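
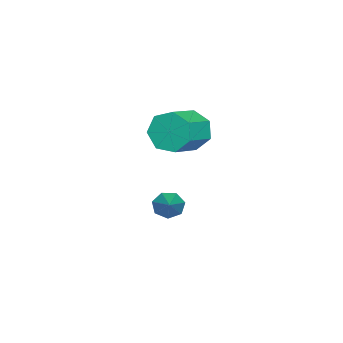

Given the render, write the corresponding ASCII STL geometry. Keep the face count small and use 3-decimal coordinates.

solid 
facet normal -0.816 -0.373 -0.442
outer loop
vertex -0.728 -3.364 -4.212
vertex -1.152 -2.9 -3.821
vertex -0.841 -2.794 -4.484
endloop
endfacet
facet normal 0.777 -0.139 -0.614
outer loop
vertex -0.728 -3.364 -4.212
vertex -0.841 -2.794 -4.484
vertex 0.512 -2.14 -2.919
endloop
endfacet
facet normal -0.816 -0.372 -0.442
outer loop
vertex -0.841 -2.794 -4.484
vertex -1.152 -2.9 -3.821
vertex -1.188 -2.303 -4.257
endloop
endfacet
facet normal 0.450 0.617 -0.646
outer loop
vertex -0.841 -2.794 -4.484
vertex -1.188 -2.303 -4.257
vertex 0.512 -2.14 -2.919
endloop
endfacet
facet normal -0.816 -0.373 -0.443
outer loop
vertex -1.188 -2.303 -4.257
vertex -1.152 -2.9 -3.821
vertex -1.508 -2.262 -3.702
endloop
endfacet
facet normal -0.026 0.996 -0.088
outer loop
vertex -1.188 -2.303 -4.257
vertex -1.508 -2.262 -3.702
vertex 0.512 -2.14 -2.919
endloop
endfacet
facet normal -0.816 -0.372 -0.443
outer loop
vertex -1.508 -2.262 -3.702
vertex -1.152 -2.9 -3.821
vertex -1.56 -2.701 -3.237
endloop
endfacet
facet normal -0.291 0.712 0.639
outer loop
vertex -1.508 -2.262 -3.702
vertex -1.56 -2.701 -3.237
vertex 0.512 -2.14 -2.919
endloop
endfacet
facet normal -0.816 -0.373 -0.443
outer loop
vertex -1.56 -2.701 -3.237
vertex -1.152 -2.9 -3.821
vertex -1.305 -3.29 -3.211
endloop
endfacet
facet normal -0.146 -0.020 0.989
outer loop
vertex -1.56 -2.701 -3.237
vertex -1.305 -3.29 -3.211
vertex 0.512 -2.14 -2.919
endloop
endfacet
facet normal -0.816 -0.372 -0.443
outer loop
vertex -1.305 -3.29 -3.211
vertex -1.152 -2.9 -3.821
vertex -0.935 -3.585 -3.645
endloop
endfacet
facet normal 0.300 -0.651 0.698
outer loop
vertex -1.305 -3.29 -3.211
vertex -0.935 -3.585 -3.645
vertex 0.512 -2.14 -2.919
endloop
endfacet
facet normal -0.816 -0.372 -0.443
outer loop
vertex -0.935 -3.585 -3.645
vertex -1.152 -2.9 -3.821
vertex -0.728 -3.364 -4.212
endloop
endfacet
facet normal 0.710 -0.704 -0.015
outer loop
vertex -0.935 -3.585 -3.645
vertex -0.728 -3.364 -4.212
vertex 0.512 -2.14 -2.919
endloop
endfacet
facet normal -0.945 0.174 -0.276
outer loop
vertex -0.359 -1.289 0.152
vertex -0.715 -1.716 1.101
vertex -0.456 -0.671 0.873
endloop
endfacet
facet normal 0.310 0.742 -0.594
outer loop
vertex -0.359 -1.289 0.152
vertex -0.456 -0.671 0.873
vertex 1.21 -1.578 0.609
endloop
endfacet
facet normal 0.310 0.742 -0.595
outer loop
vertex 1.21 -1.578 0.609
vertex -0.456 -0.671 0.873
vertex 1.114 -0.96 1.33
endloop
endfacet
facet normal 0.945 -0.174 0.275
outer loop
vertex 1.21 -1.578 0.609
vertex 1.114 -0.96 1.33
vertex 0.855 -2.004 1.559
endloop
endfacet
facet normal -0.945 0.174 -0.275
outer loop
vertex -0.456 -0.671 0.873
vertex -0.715 -1.716 1.101
vertex -0.747 -0.84 1.766
endloop
endfacet
facet normal 0.114 0.969 0.221
outer loop
vertex -0.456 -0.671 0.873
vertex -0.747 -0.84 1.766
vertex 1.114 -0.96 1.33
endloop
endfacet
facet normal 0.114 0.969 0.220
outer loop
vertex 1.114 -0.96 1.33
vertex -0.747 -0.84 1.766
vertex 0.822 -1.128 2.223
endloop
endfacet
facet normal 0.945 -0.174 0.276
outer loop
vertex 1.114 -0.96 1.33
vertex 0.822 -1.128 2.223
vertex 0.855 -2.004 1.559
endloop
endfacet
facet normal -0.945 0.174 -0.275
outer loop
vertex -0.747 -0.84 1.766
vertex -0.715 -1.716 1.101
vertex -1.014 -1.668 2.159
endloop
endfacet
facet normal -0.167 0.466 0.869
outer loop
vertex -0.747 -0.84 1.766
vertex -1.014 -1.668 2.159
vertex 0.822 -1.128 2.223
endloop
endfacet
facet normal -0.167 0.466 0.869
outer loop
vertex 0.822 -1.128 2.223
vertex -1.014 -1.668 2.159
vertex 0.555 -1.956 2.616
endloop
endfacet
facet normal 0.945 -0.174 0.276
outer loop
vertex 0.822 -1.128 2.223
vertex 0.555 -1.956 2.616
vertex 0.855 -2.004 1.559
endloop
endfacet
facet normal -0.945 0.175 -0.275
outer loop
vertex -1.014 -1.668 2.159
vertex -0.715 -1.716 1.101
vertex -1.056 -2.532 1.755
endloop
endfacet
facet normal -0.323 -0.388 0.863
outer loop
vertex -1.014 -1.668 2.159
vertex -1.056 -2.532 1.755
vertex 0.555 -1.956 2.616
endloop
endfacet
facet normal -0.323 -0.387 0.864
outer loop
vertex 0.555 -1.956 2.616
vertex -1.056 -2.532 1.755
vertex 0.514 -2.821 2.213
endloop
endfacet
facet normal 0.945 -0.173 0.276
outer loop
vertex 0.555 -1.956 2.616
vertex 0.514 -2.821 2.213
vertex 0.855 -2.004 1.559
endloop
endfacet
facet normal -0.945 0.174 -0.276
outer loop
vertex -1.056 -2.532 1.755
vertex -0.715 -1.716 1.101
vertex -0.84 -2.781 0.859
endloop
endfacet
facet normal -0.235 -0.950 0.207
outer loop
vertex -1.056 -2.532 1.755
vertex -0.84 -2.781 0.859
vertex 0.514 -2.821 2.213
endloop
endfacet
facet normal -0.235 -0.950 0.207
outer loop
vertex 0.514 -2.821 2.213
vertex -0.84 -2.781 0.859
vertex 0.729 -3.07 1.317
endloop
endfacet
facet normal 0.945 -0.174 0.275
outer loop
vertex 0.514 -2.821 2.213
vertex 0.729 -3.07 1.317
vertex 0.855 -2.004 1.559
endloop
endfacet
facet normal -0.946 0.174 -0.275
outer loop
vertex -0.84 -2.781 0.859
vertex -0.715 -1.716 1.101
vertex -0.531 -2.228 0.146
endloop
endfacet
facet normal 0.030 -0.796 -0.604
outer loop
vertex -0.84 -2.781 0.859
vertex -0.531 -2.228 0.146
vertex 0.729 -3.07 1.317
endloop
endfacet
facet normal 0.029 -0.796 -0.604
outer loop
vertex 0.729 -3.07 1.317
vertex -0.531 -2.228 0.146
vertex 1.039 -2.517 0.603
endloop
endfacet
facet normal 0.945 -0.174 0.275
outer loop
vertex 0.729 -3.07 1.317
vertex 1.039 -2.517 0.603
vertex 0.855 -2.004 1.559
endloop
endfacet
facet normal -0.945 0.175 -0.276
outer loop
vertex -0.531 -2.228 0.146
vertex -0.715 -1.716 1.101
vertex -0.359 -1.289 0.152
endloop
endfacet
facet normal 0.272 -0.044 -0.961
outer loop
vertex -0.531 -2.228 0.146
vertex -0.359 -1.289 0.152
vertex 1.039 -2.517 0.603
endloop
endfacet
facet normal 0.272 -0.043 -0.961
outer loop
vertex 1.039 -2.517 0.603
vertex -0.359 -1.289 0.152
vertex 1.21 -1.578 0.609
endloop
endfacet
facet normal 0.945 -0.174 0.275
outer loop
vertex 1.039 -2.517 0.603
vertex 1.21 -1.578 0.609
vertex 0.855 -2.004 1.559
endloop
endfacet

endsolid


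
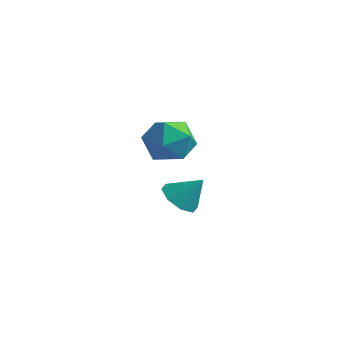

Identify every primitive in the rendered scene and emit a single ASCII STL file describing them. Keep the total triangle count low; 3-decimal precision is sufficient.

solid 
facet normal -0.542 -0.365 -0.758
outer loop
vertex 1.593 1.249 -2.551
vertex 0.901 1.905 -2.372
vertex 1.695 1.881 -2.928
endloop
endfacet
facet normal 0.990 -0.140 0.033
outer loop
vertex 1.593 1.249 -2.551
vertex 1.695 1.881 -2.928
vertex 1.719 2.455 -1.228
endloop
endfacet
facet normal -0.541 -0.365 -0.758
outer loop
vertex 1.695 1.881 -2.928
vertex 0.901 1.905 -2.372
vertex 1.332 2.526 -2.979
endloop
endfacet
facet normal 0.864 0.473 -0.172
outer loop
vertex 1.695 1.881 -2.928
vertex 1.332 2.526 -2.979
vertex 1.719 2.455 -1.228
endloop
endfacet
facet normal -0.541 -0.365 -0.758
outer loop
vertex 1.332 2.526 -2.979
vertex 0.901 1.905 -2.372
vertex 0.716 2.807 -2.675
endloop
endfacet
facet normal 0.394 0.918 -0.050
outer loop
vertex 1.332 2.526 -2.979
vertex 0.716 2.807 -2.675
vertex 1.719 2.455 -1.228
endloop
endfacet
facet normal -0.543 -0.365 -0.756
outer loop
vertex 0.716 2.807 -2.675
vertex 0.901 1.905 -2.372
vertex 0.209 2.56 -2.192
endloop
endfacet
facet normal -0.144 0.934 0.327
outer loop
vertex 0.716 2.807 -2.675
vertex 0.209 2.56 -2.192
vertex 1.719 2.455 -1.228
endloop
endfacet
facet normal -0.542 -0.365 -0.757
outer loop
vertex 0.209 2.56 -2.192
vertex 0.901 1.905 -2.372
vertex 0.107 1.929 -1.815
endloop
endfacet
facet normal -0.436 0.512 0.740
outer loop
vertex 0.209 2.56 -2.192
vertex 0.107 1.929 -1.815
vertex 1.719 2.455 -1.228
endloop
endfacet
facet normal -0.542 -0.364 -0.757
outer loop
vertex 0.107 1.929 -1.815
vertex 0.901 1.905 -2.372
vertex 0.47 1.283 -1.764
endloop
endfacet
facet normal -0.311 -0.100 0.945
outer loop
vertex 0.107 1.929 -1.815
vertex 0.47 1.283 -1.764
vertex 1.719 2.455 -1.228
endloop
endfacet
facet normal -0.541 -0.365 -0.757
outer loop
vertex 0.47 1.283 -1.764
vertex 0.901 1.905 -2.372
vertex 1.086 1.002 -2.069
endloop
endfacet
facet normal 0.159 -0.545 0.823
outer loop
vertex 0.47 1.283 -1.764
vertex 1.086 1.002 -2.069
vertex 1.719 2.455 -1.228
endloop
endfacet
facet normal -0.542 -0.365 -0.757
outer loop
vertex 1.086 1.002 -2.069
vertex 0.901 1.905 -2.372
vertex 1.593 1.249 -2.551
endloop
endfacet
facet normal 0.697 -0.562 0.446
outer loop
vertex 1.086 1.002 -2.069
vertex 1.593 1.249 -2.551
vertex 1.719 2.455 -1.228
endloop
endfacet
facet normal -0.529 0.716 0.456
outer loop
vertex 2.654 -0.154 2.405
vertex 2.326 -0.93 3.242
vertex 3.316 -0.288 3.382
endloop
endfacet
facet normal 0.032 0.993 0.114
outer loop
vertex 2.654 -0.154 2.405
vertex 3.316 -0.288 3.382
vertex 3.839 -0.183 2.321
endloop
endfacet
facet normal -0.021 0.818 -0.575
outer loop
vertex 2.654 -0.154 2.405
vertex 3.839 -0.183 2.321
vertex 3.172 -0.76 1.524
endloop
endfacet
facet normal -0.615 0.432 -0.659
outer loop
vertex 2.654 -0.154 2.405
vertex 3.172 -0.76 1.524
vertex 2.237 -1.222 2.094
endloop
endfacet
facet normal -0.929 0.369 -0.022
outer loop
vertex 2.654 -0.154 2.405
vertex 2.237 -1.222 2.094
vertex 2.326 -0.93 3.242
endloop
endfacet
facet normal 0.623 0.687 0.375
outer loop
vertex 3.839 -0.183 2.321
vertex 3.316 -0.288 3.382
vertex 4.243 -0.978 3.106
endloop
endfacet
facet normal -0.286 0.239 0.928
outer loop
vertex 3.316 -0.288 3.382
vertex 2.326 -0.93 3.242
vertex 3.308 -1.44 3.676
endloop
endfacet
facet normal -0.934 -0.322 0.154
outer loop
vertex 2.326 -0.93 3.242
vertex 2.237 -1.222 2.094
vertex 2.641 -2.017 2.879
endloop
endfacet
facet normal -0.426 -0.221 -0.877
outer loop
vertex 2.237 -1.222 2.094
vertex 3.172 -0.76 1.524
vertex 3.164 -1.912 1.818
endloop
endfacet
facet normal 0.537 0.403 -0.741
outer loop
vertex 3.172 -0.76 1.524
vertex 3.839 -0.183 2.321
vertex 4.154 -1.27 1.958
endloop
endfacet
facet normal 0.615 -0.432 0.659
outer loop
vertex 3.826 -2.046 2.795
vertex 4.243 -0.978 3.106
vertex 3.308 -1.44 3.676
endloop
endfacet
facet normal 0.021 -0.818 0.575
outer loop
vertex 3.826 -2.046 2.795
vertex 3.308 -1.44 3.676
vertex 2.641 -2.017 2.879
endloop
endfacet
facet normal -0.032 -0.993 -0.114
outer loop
vertex 3.826 -2.046 2.795
vertex 2.641 -2.017 2.879
vertex 3.164 -1.912 1.818
endloop
endfacet
facet normal 0.529 -0.716 -0.456
outer loop
vertex 3.826 -2.046 2.795
vertex 3.164 -1.912 1.818
vertex 4.154 -1.27 1.958
endloop
endfacet
facet normal 0.929 -0.369 0.022
outer loop
vertex 3.826 -2.046 2.795
vertex 4.154 -1.27 1.958
vertex 4.243 -0.978 3.106
endloop
endfacet
facet normal 0.426 0.221 0.877
outer loop
vertex 3.308 -1.44 3.676
vertex 4.243 -0.978 3.106
vertex 3.316 -0.288 3.382
endloop
endfacet
facet normal -0.537 -0.403 0.741
outer loop
vertex 2.641 -2.017 2.879
vertex 3.308 -1.44 3.676
vertex 2.326 -0.93 3.242
endloop
endfacet
facet normal -0.623 -0.687 -0.375
outer loop
vertex 3.164 -1.912 1.818
vertex 2.641 -2.017 2.879
vertex 2.237 -1.222 2.094
endloop
endfacet
facet normal 0.286 -0.239 -0.928
outer loop
vertex 4.154 -1.27 1.958
vertex 3.164 -1.912 1.818
vertex 3.172 -0.76 1.524
endloop
endfacet
facet normal 0.934 0.322 -0.154
outer loop
vertex 4.243 -0.978 3.106
vertex 4.154 -1.27 1.958
vertex 3.839 -0.183 2.321
endloop
endfacet

endsolid


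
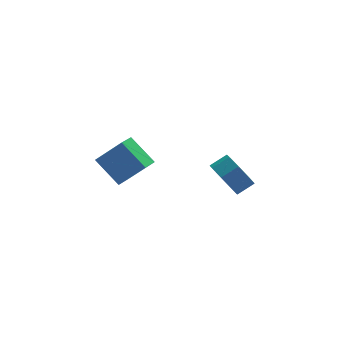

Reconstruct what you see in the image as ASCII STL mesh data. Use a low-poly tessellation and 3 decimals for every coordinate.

solid 
facet normal -0.667 0.200 -0.717
outer loop
vertex -4.134 0.656 0.411
vertex -3.559 1.48 0.106
vertex -3.275 -0.341 -0.666
endloop
endfacet
facet normal -0.547 -0.785 0.290
outer loop
vertex -2.141 -0.68 0.554
vertex -4.134 0.656 0.411
vertex -3.275 -0.341 -0.666
endloop
endfacet
facet normal -0.668 0.200 -0.717
outer loop
vertex -3.275 -0.341 -0.666
vertex -3.559 1.48 0.106
vertex -2.701 0.484 -0.971
endloop
endfacet
facet normal 0.506 -0.586 -0.633
outer loop
vertex -2.701 0.484 -0.971
vertex -2.141 -0.68 0.554
vertex -3.275 -0.341 -0.666
endloop
endfacet
facet normal -0.505 0.587 0.633
outer loop
vertex -4.134 0.656 0.411
vertex -2.425 1.141 1.326
vertex -3.559 1.48 0.106
endloop
endfacet
facet normal -0.547 -0.785 0.290
outer loop
vertex -2.999 0.316 1.631
vertex -4.134 0.656 0.411
vertex -2.141 -0.68 0.554
endloop
endfacet
facet normal -0.505 0.586 0.633
outer loop
vertex -2.999 0.316 1.631
vertex -2.425 1.141 1.326
vertex -4.134 0.656 0.411
endloop
endfacet
facet normal 0.547 0.785 -0.290
outer loop
vertex -3.559 1.48 0.106
vertex -2.425 1.141 1.326
vertex -2.701 0.484 -0.971
endloop
endfacet
facet normal 0.505 -0.587 -0.633
outer loop
vertex -1.566 0.144 0.249
vertex -2.141 -0.68 0.554
vertex -2.701 0.484 -0.971
endloop
endfacet
facet normal 0.547 0.785 -0.290
outer loop
vertex -2.701 0.484 -0.971
vertex -2.425 1.141 1.326
vertex -1.566 0.144 0.249
endloop
endfacet
facet normal 0.668 -0.200 0.717
outer loop
vertex -1.566 0.144 0.249
vertex -2.999 0.316 1.631
vertex -2.141 -0.68 0.554
endloop
endfacet
facet normal 0.668 -0.199 0.717
outer loop
vertex -2.425 1.141 1.326
vertex -2.999 0.316 1.631
vertex -1.566 0.144 0.249
endloop
endfacet
facet normal -0.848 -0.184 -0.497
outer loop
vertex 2.573 2.046 -3.845
vertex 2.042 2.077 -2.951
vertex 2.312 2.777 -3.671
endloop
endfacet
facet normal 0.417 0.349 -0.840
outer loop
vertex 2.573 2.046 -3.845
vertex 2.312 2.777 -3.671
vertex 3.429 2.232 -3.343
endloop
endfacet
facet normal 0.417 0.349 -0.840
outer loop
vertex 3.429 2.232 -3.343
vertex 2.312 2.777 -3.671
vertex 3.168 2.963 -3.169
endloop
endfacet
facet normal 0.848 0.184 0.497
outer loop
vertex 3.429 2.232 -3.343
vertex 3.168 2.963 -3.169
vertex 2.898 2.263 -2.449
endloop
endfacet
facet normal -0.848 -0.184 -0.497
outer loop
vertex 2.312 2.777 -3.671
vertex 2.042 2.077 -2.951
vertex 1.893 3.099 -3.075
endloop
endfacet
facet normal 0.063 0.896 -0.440
outer loop
vertex 2.312 2.777 -3.671
vertex 1.893 3.099 -3.075
vertex 3.168 2.963 -3.169
endloop
endfacet
facet normal 0.063 0.896 -0.440
outer loop
vertex 3.168 2.963 -3.169
vertex 1.893 3.099 -3.075
vertex 2.749 3.285 -2.573
endloop
endfacet
facet normal 0.848 0.184 0.497
outer loop
vertex 3.168 2.963 -3.169
vertex 2.749 3.285 -2.573
vertex 2.898 2.263 -2.449
endloop
endfacet
facet normal -0.848 -0.184 -0.498
outer loop
vertex 1.893 3.099 -3.075
vertex 2.042 2.077 -2.951
vertex 1.561 2.822 -2.407
endloop
endfacet
facet normal -0.328 0.919 0.218
outer loop
vertex 1.893 3.099 -3.075
vertex 1.561 2.822 -2.407
vertex 2.749 3.285 -2.573
endloop
endfacet
facet normal -0.328 0.919 0.218
outer loop
vertex 2.749 3.285 -2.573
vertex 1.561 2.822 -2.407
vertex 2.417 3.008 -1.905
endloop
endfacet
facet normal 0.848 0.184 0.498
outer loop
vertex 2.749 3.285 -2.573
vertex 2.417 3.008 -1.905
vertex 2.898 2.263 -2.449
endloop
endfacet
facet normal -0.848 -0.184 -0.497
outer loop
vertex 1.561 2.822 -2.407
vertex 2.042 2.077 -2.951
vertex 1.511 2.108 -2.057
endloop
endfacet
facet normal -0.527 0.404 0.748
outer loop
vertex 1.561 2.822 -2.407
vertex 1.511 2.108 -2.057
vertex 2.417 3.008 -1.905
endloop
endfacet
facet normal -0.527 0.404 0.748
outer loop
vertex 2.417 3.008 -1.905
vertex 1.511 2.108 -2.057
vertex 2.367 2.294 -1.555
endloop
endfacet
facet normal 0.848 0.184 0.497
outer loop
vertex 2.417 3.008 -1.905
vertex 2.367 2.294 -1.555
vertex 2.898 2.263 -2.449
endloop
endfacet
facet normal -0.848 -0.184 -0.497
outer loop
vertex 1.511 2.108 -2.057
vertex 2.042 2.077 -2.951
vertex 1.772 1.377 -2.231
endloop
endfacet
facet normal -0.417 -0.349 0.840
outer loop
vertex 1.511 2.108 -2.057
vertex 1.772 1.377 -2.231
vertex 2.367 2.294 -1.555
endloop
endfacet
facet normal -0.417 -0.349 0.840
outer loop
vertex 2.367 2.294 -1.555
vertex 1.772 1.377 -2.231
vertex 2.628 1.563 -1.729
endloop
endfacet
facet normal 0.848 0.184 0.497
outer loop
vertex 2.367 2.294 -1.555
vertex 2.628 1.563 -1.729
vertex 2.898 2.263 -2.449
endloop
endfacet
facet normal -0.848 -0.184 -0.497
outer loop
vertex 1.772 1.377 -2.231
vertex 2.042 2.077 -2.951
vertex 2.191 1.055 -2.827
endloop
endfacet
facet normal -0.063 -0.896 0.440
outer loop
vertex 1.772 1.377 -2.231
vertex 2.191 1.055 -2.827
vertex 2.628 1.563 -1.729
endloop
endfacet
facet normal -0.063 -0.896 0.440
outer loop
vertex 2.628 1.563 -1.729
vertex 2.191 1.055 -2.827
vertex 3.047 1.241 -2.325
endloop
endfacet
facet normal 0.848 0.184 0.497
outer loop
vertex 2.628 1.563 -1.729
vertex 3.047 1.241 -2.325
vertex 2.898 2.263 -2.449
endloop
endfacet
facet normal -0.848 -0.184 -0.498
outer loop
vertex 2.191 1.055 -2.827
vertex 2.042 2.077 -2.951
vertex 2.523 1.332 -3.495
endloop
endfacet
facet normal 0.328 -0.919 -0.218
outer loop
vertex 2.191 1.055 -2.827
vertex 2.523 1.332 -3.495
vertex 3.047 1.241 -2.325
endloop
endfacet
facet normal 0.328 -0.919 -0.218
outer loop
vertex 3.047 1.241 -2.325
vertex 2.523 1.332 -3.495
vertex 3.379 1.518 -2.993
endloop
endfacet
facet normal 0.848 0.184 0.498
outer loop
vertex 3.047 1.241 -2.325
vertex 3.379 1.518 -2.993
vertex 2.898 2.263 -2.449
endloop
endfacet
facet normal -0.848 -0.184 -0.497
outer loop
vertex 2.523 1.332 -3.495
vertex 2.042 2.077 -2.951
vertex 2.573 2.046 -3.845
endloop
endfacet
facet normal 0.527 -0.404 -0.748
outer loop
vertex 2.523 1.332 -3.495
vertex 2.573 2.046 -3.845
vertex 3.379 1.518 -2.993
endloop
endfacet
facet normal 0.527 -0.404 -0.748
outer loop
vertex 3.379 1.518 -2.993
vertex 2.573 2.046 -3.845
vertex 3.429 2.232 -3.343
endloop
endfacet
facet normal 0.848 0.184 0.497
outer loop
vertex 3.379 1.518 -2.993
vertex 3.429 2.232 -3.343
vertex 2.898 2.263 -2.449
endloop
endfacet

endsolid


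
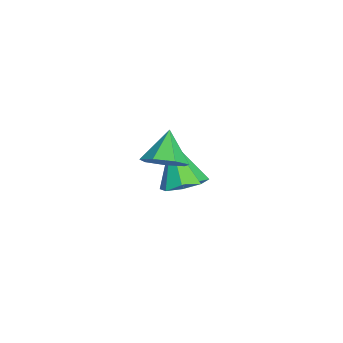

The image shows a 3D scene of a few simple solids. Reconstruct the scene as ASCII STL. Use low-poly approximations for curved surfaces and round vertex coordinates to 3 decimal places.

solid 
facet normal 0.463 0.277 -0.842
outer loop
vertex 1.164 -1.071 -3.52
vertex 0.724 -1.608 -3.938
vertex 0.634 -0.83 -3.732
endloop
endfacet
facet normal 0.033 0.700 0.714
outer loop
vertex 1.164 -1.071 -3.52
vertex 0.634 -0.83 -3.732
vertex -0.084 -2.092 -2.462
endloop
endfacet
facet normal 0.461 0.277 -0.843
outer loop
vertex 0.634 -0.83 -3.732
vertex 0.724 -1.608 -3.938
vertex 0.156 -1.045 -4.064
endloop
endfacet
facet normal -0.586 0.716 0.380
outer loop
vertex 0.634 -0.83 -3.732
vertex 0.156 -1.045 -4.064
vertex -0.084 -2.092 -2.462
endloop
endfacet
facet normal 0.461 0.277 -0.843
outer loop
vertex 0.156 -1.045 -4.064
vertex 0.724 -1.608 -3.938
vertex 0.011 -1.589 -4.322
endloop
endfacet
facet normal -0.968 0.250 0.018
outer loop
vertex 0.156 -1.045 -4.064
vertex 0.011 -1.589 -4.322
vertex -0.084 -2.092 -2.462
endloop
endfacet
facet normal 0.461 0.277 -0.843
outer loop
vertex 0.011 -1.589 -4.322
vertex 0.724 -1.608 -3.938
vertex 0.284 -2.145 -4.355
endloop
endfacet
facet normal -0.890 -0.427 -0.161
outer loop
vertex 0.011 -1.589 -4.322
vertex 0.284 -2.145 -4.355
vertex -0.084 -2.092 -2.462
endloop
endfacet
facet normal 0.463 0.275 -0.843
outer loop
vertex 0.284 -2.145 -4.355
vertex 0.724 -1.608 -3.938
vertex 0.814 -2.387 -4.143
endloop
endfacet
facet normal -0.398 -0.916 -0.052
outer loop
vertex 0.284 -2.145 -4.355
vertex 0.814 -2.387 -4.143
vertex -0.084 -2.092 -2.462
endloop
endfacet
facet normal 0.462 0.275 -0.843
outer loop
vertex 0.814 -2.387 -4.143
vertex 0.724 -1.608 -3.938
vertex 1.292 -2.172 -3.811
endloop
endfacet
facet normal 0.223 -0.933 0.283
outer loop
vertex 0.814 -2.387 -4.143
vertex 1.292 -2.172 -3.811
vertex -0.084 -2.092 -2.462
endloop
endfacet
facet normal 0.462 0.276 -0.843
outer loop
vertex 1.292 -2.172 -3.811
vertex 0.724 -1.608 -3.938
vertex 1.437 -1.627 -3.553
endloop
endfacet
facet normal 0.605 -0.466 0.645
outer loop
vertex 1.292 -2.172 -3.811
vertex 1.437 -1.627 -3.553
vertex -0.084 -2.092 -2.462
endloop
endfacet
facet normal 0.462 0.277 -0.842
outer loop
vertex 1.437 -1.627 -3.553
vertex 0.724 -1.608 -3.938
vertex 1.164 -1.071 -3.52
endloop
endfacet
facet normal 0.527 0.210 0.824
outer loop
vertex 1.437 -1.627 -3.553
vertex 1.164 -1.071 -3.52
vertex -0.084 -2.092 -2.462
endloop
endfacet
facet normal 0.734 -0.088 -0.674
outer loop
vertex 4.464 -2.352 0.484
vertex 4.023 -2.042 -0.037
vertex 4.497 -1.704 0.435
endloop
endfacet
facet normal 0.223 0.062 0.973
outer loop
vertex 4.464 -2.352 0.484
vertex 4.497 -1.704 0.435
vertex 3.157 -1.938 0.757
endloop
endfacet
facet normal 0.734 -0.089 -0.673
outer loop
vertex 4.497 -1.704 0.435
vertex 4.023 -2.042 -0.037
vertex 4.173 -1.31 0.03
endloop
endfacet
facet normal 0.036 0.731 0.682
outer loop
vertex 4.497 -1.704 0.435
vertex 4.173 -1.31 0.03
vertex 3.157 -1.938 0.757
endloop
endfacet
facet normal 0.734 -0.089 -0.674
outer loop
vertex 4.173 -1.31 0.03
vertex 4.023 -2.042 -0.037
vertex 3.736 -1.468 -0.425
endloop
endfacet
facet normal -0.453 0.882 0.129
outer loop
vertex 4.173 -1.31 0.03
vertex 3.736 -1.468 -0.425
vertex 3.157 -1.938 0.757
endloop
endfacet
facet normal 0.734 -0.088 -0.673
outer loop
vertex 3.736 -1.468 -0.425
vertex 4.023 -2.042 -0.037
vertex 3.515 -2.058 -0.589
endloop
endfacet
facet normal -0.875 0.402 -0.269
outer loop
vertex 3.736 -1.468 -0.425
vertex 3.515 -2.058 -0.589
vertex 3.157 -1.938 0.757
endloop
endfacet
facet normal 0.734 -0.088 -0.673
outer loop
vertex 3.515 -2.058 -0.589
vertex 4.023 -2.042 -0.037
vertex 3.677 -2.636 -0.337
endloop
endfacet
facet normal -0.913 -0.348 -0.212
outer loop
vertex 3.515 -2.058 -0.589
vertex 3.677 -2.636 -0.337
vertex 3.157 -1.938 0.757
endloop
endfacet
facet normal 0.735 -0.088 -0.673
outer loop
vertex 3.677 -2.636 -0.337
vertex 4.023 -2.042 -0.037
vertex 4.099 -2.767 0.141
endloop
endfacet
facet normal -0.539 -0.803 0.256
outer loop
vertex 3.677 -2.636 -0.337
vertex 4.099 -2.767 0.141
vertex 3.157 -1.938 0.757
endloop
endfacet
facet normal 0.734 -0.088 -0.674
outer loop
vertex 4.099 -2.767 0.141
vertex 4.023 -2.042 -0.037
vertex 4.464 -2.352 0.484
endloop
endfacet
facet normal -0.032 -0.620 0.784
outer loop
vertex 4.099 -2.767 0.141
vertex 4.464 -2.352 0.484
vertex 3.157 -1.938 0.757
endloop
endfacet

endsolid


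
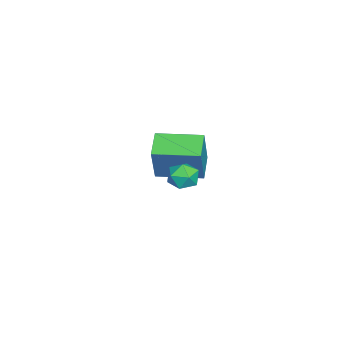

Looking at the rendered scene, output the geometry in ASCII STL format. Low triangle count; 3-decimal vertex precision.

solid 
facet normal -0.986 0.068 -0.154
outer loop
vertex 3.262 -1.608 -1.554
vertex 3.212 -2.353 -1.565
vertex 3.137 -1.983 -0.921
endloop
endfacet
facet normal -0.747 0.626 0.223
outer loop
vertex 3.262 -1.608 -1.554
vertex 3.137 -1.983 -0.921
vertex 3.615 -1.41 -0.927
endloop
endfacet
facet normal -0.247 0.955 -0.163
outer loop
vertex 3.262 -1.608 -1.554
vertex 3.615 -1.41 -0.927
vertex 3.985 -1.425 -1.575
endloop
endfacet
facet normal -0.175 0.602 -0.779
outer loop
vertex 3.262 -1.608 -1.554
vertex 3.985 -1.425 -1.575
vertex 3.736 -2.008 -1.97
endloop
endfacet
facet normal -0.633 0.054 -0.773
outer loop
vertex 3.262 -1.608 -1.554
vertex 3.736 -2.008 -1.97
vertex 3.212 -2.353 -1.565
endloop
endfacet
facet normal -0.440 0.375 0.816
outer loop
vertex 3.615 -1.41 -0.927
vertex 3.137 -1.983 -0.921
vertex 3.784 -2.032 -0.55
endloop
endfacet
facet normal -0.824 -0.527 0.207
outer loop
vertex 3.137 -1.983 -0.921
vertex 3.212 -2.353 -1.565
vertex 3.535 -2.615 -0.945
endloop
endfacet
facet normal -0.252 -0.551 -0.796
outer loop
vertex 3.212 -2.353 -1.565
vertex 3.736 -2.008 -1.97
vertex 3.905 -2.63 -1.593
endloop
endfacet
facet normal 0.487 0.337 -0.805
outer loop
vertex 3.736 -2.008 -1.97
vertex 3.985 -1.425 -1.575
vertex 4.383 -2.057 -1.599
endloop
endfacet
facet normal 0.371 0.909 0.191
outer loop
vertex 3.985 -1.425 -1.575
vertex 3.615 -1.41 -0.927
vertex 4.308 -1.687 -0.955
endloop
endfacet
facet normal 0.175 -0.602 0.779
outer loop
vertex 4.258 -2.432 -0.966
vertex 3.784 -2.032 -0.55
vertex 3.535 -2.615 -0.945
endloop
endfacet
facet normal 0.247 -0.955 0.163
outer loop
vertex 4.258 -2.432 -0.966
vertex 3.535 -2.615 -0.945
vertex 3.905 -2.63 -1.593
endloop
endfacet
facet normal 0.747 -0.626 -0.223
outer loop
vertex 4.258 -2.432 -0.966
vertex 3.905 -2.63 -1.593
vertex 4.383 -2.057 -1.599
endloop
endfacet
facet normal 0.986 -0.068 0.154
outer loop
vertex 4.258 -2.432 -0.966
vertex 4.383 -2.057 -1.599
vertex 4.308 -1.687 -0.955
endloop
endfacet
facet normal 0.633 -0.054 0.773
outer loop
vertex 4.258 -2.432 -0.966
vertex 4.308 -1.687 -0.955
vertex 3.784 -2.032 -0.55
endloop
endfacet
facet normal -0.487 -0.337 0.805
outer loop
vertex 3.535 -2.615 -0.945
vertex 3.784 -2.032 -0.55
vertex 3.137 -1.983 -0.921
endloop
endfacet
facet normal -0.371 -0.909 -0.191
outer loop
vertex 3.905 -2.63 -1.593
vertex 3.535 -2.615 -0.945
vertex 3.212 -2.353 -1.565
endloop
endfacet
facet normal 0.440 -0.375 -0.816
outer loop
vertex 4.383 -2.057 -1.599
vertex 3.905 -2.63 -1.593
vertex 3.736 -2.008 -1.97
endloop
endfacet
facet normal 0.824 0.527 -0.207
outer loop
vertex 4.308 -1.687 -0.955
vertex 4.383 -2.057 -1.599
vertex 3.985 -1.425 -1.575
endloop
endfacet
facet normal 0.252 0.551 0.796
outer loop
vertex 3.784 -2.032 -0.55
vertex 4.308 -1.687 -0.955
vertex 3.615 -1.41 -0.927
endloop
endfacet
facet normal -0.935 -0.049 0.352
outer loop
vertex -1.814 -4.209 -2.533
vertex -1.899 -2.072 -2.463
vertex -2.531 -4.175 -4.431
endloop
endfacet
facet normal 0.040 -0.999 -0.033
outer loop
vertex -1.241 -4.108 -4.917
vertex -1.814 -4.209 -2.533
vertex -2.531 -4.175 -4.431
endloop
endfacet
facet normal -0.935 -0.049 0.352
outer loop
vertex -2.531 -4.175 -4.431
vertex -1.899 -2.072 -2.463
vertex -2.616 -2.038 -4.361
endloop
endfacet
facet normal -0.353 0.017 -0.935
outer loop
vertex -2.616 -2.038 -4.361
vertex -1.241 -4.108 -4.917
vertex -2.531 -4.175 -4.431
endloop
endfacet
facet normal 0.353 -0.017 0.935
outer loop
vertex -1.814 -4.209 -2.533
vertex -0.609 -2.005 -2.949
vertex -1.899 -2.072 -2.463
endloop
endfacet
facet normal 0.040 -0.999 -0.033
outer loop
vertex -0.524 -4.142 -3.019
vertex -1.814 -4.209 -2.533
vertex -1.241 -4.108 -4.917
endloop
endfacet
facet normal 0.353 -0.017 0.935
outer loop
vertex -0.524 -4.142 -3.019
vertex -0.609 -2.005 -2.949
vertex -1.814 -4.209 -2.533
endloop
endfacet
facet normal -0.040 0.999 0.033
outer loop
vertex -1.899 -2.072 -2.463
vertex -0.609 -2.005 -2.949
vertex -2.616 -2.038 -4.361
endloop
endfacet
facet normal -0.353 0.017 -0.935
outer loop
vertex -1.326 -1.971 -4.847
vertex -1.241 -4.108 -4.917
vertex -2.616 -2.038 -4.361
endloop
endfacet
facet normal -0.040 0.999 0.033
outer loop
vertex -2.616 -2.038 -4.361
vertex -0.609 -2.005 -2.949
vertex -1.326 -1.971 -4.847
endloop
endfacet
facet normal 0.935 0.049 -0.352
outer loop
vertex -1.326 -1.971 -4.847
vertex -0.524 -4.142 -3.019
vertex -1.241 -4.108 -4.917
endloop
endfacet
facet normal 0.935 0.049 -0.352
outer loop
vertex -0.609 -2.005 -2.949
vertex -0.524 -4.142 -3.019
vertex -1.326 -1.971 -4.847
endloop
endfacet

endsolid


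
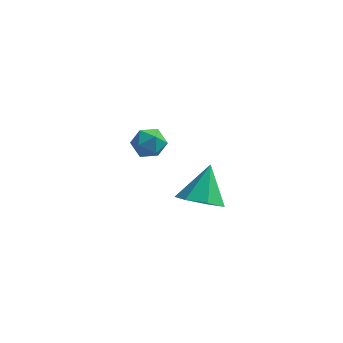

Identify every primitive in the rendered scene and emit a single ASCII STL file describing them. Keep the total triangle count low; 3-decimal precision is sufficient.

solid 
facet normal -0.098 -0.652 -0.752
outer loop
vertex 3.082 -3.636 -1.904
vertex 2.257 -3.41 -1.992
vertex 2.95 -3.073 -2.375
endloop
endfacet
facet normal 0.912 0.366 0.182
outer loop
vertex 3.082 -3.636 -1.904
vertex 2.95 -3.073 -2.375
vertex 2.403 -2.45 -0.888
endloop
endfacet
facet normal -0.097 -0.653 -0.751
outer loop
vertex 2.95 -3.073 -2.375
vertex 2.257 -3.41 -1.992
vertex 2.296 -2.764 -2.559
endloop
endfacet
facet normal 0.463 0.865 -0.192
outer loop
vertex 2.95 -3.073 -2.375
vertex 2.296 -2.764 -2.559
vertex 2.403 -2.45 -0.888
endloop
endfacet
facet normal -0.099 -0.653 -0.751
outer loop
vertex 2.296 -2.764 -2.559
vertex 2.257 -3.41 -1.992
vertex 1.613 -2.941 -2.315
endloop
endfacet
facet normal -0.300 0.941 -0.158
outer loop
vertex 2.296 -2.764 -2.559
vertex 1.613 -2.941 -2.315
vertex 2.403 -2.45 -0.888
endloop
endfacet
facet normal -0.099 -0.653 -0.751
outer loop
vertex 1.613 -2.941 -2.315
vertex 2.257 -3.41 -1.992
vertex 1.415 -3.471 -1.828
endloop
endfacet
facet normal -0.802 0.538 0.259
outer loop
vertex 1.613 -2.941 -2.315
vertex 1.415 -3.471 -1.828
vertex 2.403 -2.45 -0.888
endloop
endfacet
facet normal -0.099 -0.653 -0.751
outer loop
vertex 1.415 -3.471 -1.828
vertex 2.257 -3.41 -1.992
vertex 1.852 -3.955 -1.465
endloop
endfacet
facet normal -0.666 -0.042 0.745
outer loop
vertex 1.415 -3.471 -1.828
vertex 1.852 -3.955 -1.465
vertex 2.403 -2.45 -0.888
endloop
endfacet
facet normal -0.099 -0.653 -0.751
outer loop
vertex 1.852 -3.955 -1.465
vertex 2.257 -3.41 -1.992
vertex 2.594 -4.029 -1.498
endloop
endfacet
facet normal 0.006 -0.360 0.933
outer loop
vertex 1.852 -3.955 -1.465
vertex 2.594 -4.029 -1.498
vertex 2.403 -2.45 -0.888
endloop
endfacet
facet normal -0.099 -0.653 -0.751
outer loop
vertex 2.594 -4.029 -1.498
vertex 2.257 -3.41 -1.992
vertex 3.082 -3.636 -1.904
endloop
endfacet
facet normal 0.710 -0.177 0.682
outer loop
vertex 2.594 -4.029 -1.498
vertex 3.082 -3.636 -1.904
vertex 2.403 -2.45 -0.888
endloop
endfacet
facet normal 0.109 0.233 0.966
outer loop
vertex -0.157 1.512 -2.816
vertex -0.72 1.137 -2.662
vertex -0.093 0.838 -2.661
endloop
endfacet
facet normal 0.741 0.217 0.635
outer loop
vertex -0.157 1.512 -2.816
vertex -0.093 0.838 -2.661
vertex 0.275 1.11 -3.183
endloop
endfacet
facet normal 0.722 0.685 0.099
outer loop
vertex -0.157 1.512 -2.816
vertex 0.275 1.11 -3.183
vertex -0.124 1.577 -3.506
endloop
endfacet
facet normal 0.077 0.992 0.097
outer loop
vertex -0.157 1.512 -2.816
vertex -0.124 1.577 -3.506
vertex -0.739 1.593 -3.185
endloop
endfacet
facet normal -0.302 0.713 0.633
outer loop
vertex -0.157 1.512 -2.816
vertex -0.739 1.593 -3.185
vertex -0.72 1.137 -2.662
endloop
endfacet
facet normal 0.827 -0.434 0.357
outer loop
vertex 0.275 1.11 -3.183
vertex -0.093 0.838 -2.661
vertex -0.021 0.487 -3.255
endloop
endfacet
facet normal -0.196 -0.408 0.891
outer loop
vertex -0.093 0.838 -2.661
vertex -0.72 1.137 -2.662
vertex -0.636 0.503 -2.934
endloop
endfacet
facet normal -0.860 0.368 0.352
outer loop
vertex -0.72 1.137 -2.662
vertex -0.739 1.593 -3.185
vertex -1.035 0.97 -3.257
endloop
endfacet
facet normal -0.247 0.821 -0.515
outer loop
vertex -0.739 1.593 -3.185
vertex -0.124 1.577 -3.506
vertex -0.667 1.242 -3.779
endloop
endfacet
facet normal 0.795 0.325 -0.512
outer loop
vertex -0.124 1.577 -3.506
vertex 0.275 1.11 -3.183
vertex -0.04 0.943 -3.778
endloop
endfacet
facet normal -0.077 -0.992 -0.097
outer loop
vertex -0.603 0.568 -3.624
vertex -0.021 0.487 -3.255
vertex -0.636 0.503 -2.934
endloop
endfacet
facet normal -0.722 -0.685 -0.099
outer loop
vertex -0.603 0.568 -3.624
vertex -0.636 0.503 -2.934
vertex -1.035 0.97 -3.257
endloop
endfacet
facet normal -0.741 -0.217 -0.635
outer loop
vertex -0.603 0.568 -3.624
vertex -1.035 0.97 -3.257
vertex -0.667 1.242 -3.779
endloop
endfacet
facet normal -0.109 -0.233 -0.966
outer loop
vertex -0.603 0.568 -3.624
vertex -0.667 1.242 -3.779
vertex -0.04 0.943 -3.778
endloop
endfacet
facet normal 0.302 -0.713 -0.633
outer loop
vertex -0.603 0.568 -3.624
vertex -0.04 0.943 -3.778
vertex -0.021 0.487 -3.255
endloop
endfacet
facet normal 0.247 -0.821 0.515
outer loop
vertex -0.636 0.503 -2.934
vertex -0.021 0.487 -3.255
vertex -0.093 0.838 -2.661
endloop
endfacet
facet normal -0.795 -0.325 0.512
outer loop
vertex -1.035 0.97 -3.257
vertex -0.636 0.503 -2.934
vertex -0.72 1.137 -2.662
endloop
endfacet
facet normal -0.827 0.434 -0.357
outer loop
vertex -0.667 1.242 -3.779
vertex -1.035 0.97 -3.257
vertex -0.739 1.593 -3.185
endloop
endfacet
facet normal 0.196 0.408 -0.891
outer loop
vertex -0.04 0.943 -3.778
vertex -0.667 1.242 -3.779
vertex -0.124 1.577 -3.506
endloop
endfacet
facet normal 0.860 -0.368 -0.352
outer loop
vertex -0.021 0.487 -3.255
vertex -0.04 0.943 -3.778
vertex 0.275 1.11 -3.183
endloop
endfacet

endsolid


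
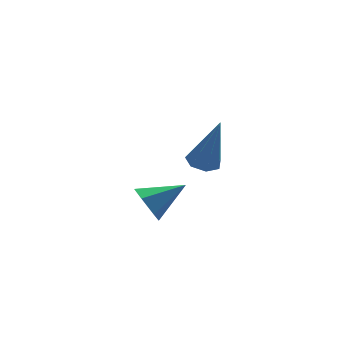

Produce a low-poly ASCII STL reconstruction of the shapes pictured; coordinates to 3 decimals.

solid 
facet normal -0.884 0.152 -0.442
outer loop
vertex 1.191 1.016 -1.381
vertex 0.826 0.68 -0.767
vertex 0.961 1.458 -0.769
endloop
endfacet
facet normal 0.688 0.686 -0.236
outer loop
vertex 1.191 1.016 -1.381
vertex 0.961 1.458 -0.769
vertex 2.214 0.44 -0.073
endloop
endfacet
facet normal -0.884 0.152 -0.442
outer loop
vertex 0.961 1.458 -0.769
vertex 0.826 0.68 -0.767
vertex 0.596 1.122 -0.154
endloop
endfacet
facet normal 0.290 0.757 0.586
outer loop
vertex 0.961 1.458 -0.769
vertex 0.596 1.122 -0.154
vertex 2.214 0.44 -0.073
endloop
endfacet
facet normal -0.884 0.152 -0.442
outer loop
vertex 0.596 1.122 -0.154
vertex 0.826 0.68 -0.767
vertex 0.461 0.344 -0.152
endloop
endfacet
facet normal -0.046 0.010 0.999
outer loop
vertex 0.596 1.122 -0.154
vertex 0.461 0.344 -0.152
vertex 2.214 0.44 -0.073
endloop
endfacet
facet normal -0.884 0.152 -0.442
outer loop
vertex 0.461 0.344 -0.152
vertex 0.826 0.68 -0.767
vertex 0.691 -0.099 -0.765
endloop
endfacet
facet normal 0.018 -0.807 0.590
outer loop
vertex 0.461 0.344 -0.152
vertex 0.691 -0.099 -0.765
vertex 2.214 0.44 -0.073
endloop
endfacet
facet normal -0.884 0.152 -0.442
outer loop
vertex 0.691 -0.099 -0.765
vertex 0.826 0.68 -0.767
vertex 1.056 0.237 -1.379
endloop
endfacet
facet normal 0.417 -0.879 -0.233
outer loop
vertex 0.691 -0.099 -0.765
vertex 1.056 0.237 -1.379
vertex 2.214 0.44 -0.073
endloop
endfacet
facet normal -0.884 0.152 -0.442
outer loop
vertex 1.056 0.237 -1.379
vertex 0.826 0.68 -0.767
vertex 1.191 1.016 -1.381
endloop
endfacet
facet normal 0.752 -0.132 -0.646
outer loop
vertex 1.056 0.237 -1.379
vertex 1.191 1.016 -1.381
vertex 2.214 0.44 -0.073
endloop
endfacet
facet normal -0.145 0.254 -0.956
outer loop
vertex 2.337 -0.895 2.206
vertex 1.886 -1.318 2.162
vertex 1.841 -0.723 2.327
endloop
endfacet
facet normal 0.387 0.818 0.425
outer loop
vertex 2.337 -0.895 2.206
vertex 1.841 -0.723 2.327
vertex 2.194 -1.862 4.198
endloop
endfacet
facet normal -0.146 0.254 -0.956
outer loop
vertex 1.841 -0.723 2.327
vertex 1.886 -1.318 2.162
vertex 1.38 -0.999 2.324
endloop
endfacet
facet normal -0.439 0.728 0.526
outer loop
vertex 1.841 -0.723 2.327
vertex 1.38 -0.999 2.324
vertex 2.194 -1.862 4.198
endloop
endfacet
facet normal -0.145 0.256 -0.956
outer loop
vertex 1.38 -0.999 2.324
vertex 1.886 -1.318 2.162
vertex 1.299 -1.516 2.198
endloop
endfacet
facet normal -0.909 0.042 0.414
outer loop
vertex 1.38 -0.999 2.324
vertex 1.299 -1.516 2.198
vertex 2.194 -1.862 4.198
endloop
endfacet
facet normal -0.145 0.255 -0.956
outer loop
vertex 1.299 -1.516 2.198
vertex 1.886 -1.318 2.162
vertex 1.66 -1.884 2.045
endloop
endfacet
facet normal -0.666 -0.725 0.173
outer loop
vertex 1.299 -1.516 2.198
vertex 1.66 -1.884 2.045
vertex 2.194 -1.862 4.198
endloop
endfacet
facet normal -0.144 0.255 -0.956
outer loop
vertex 1.66 -1.884 2.045
vertex 1.886 -1.318 2.162
vertex 2.191 -1.827 1.98
endloop
endfacet
facet normal 0.105 -0.994 -0.016
outer loop
vertex 1.66 -1.884 2.045
vertex 2.191 -1.827 1.98
vertex 2.194 -1.862 4.198
endloop
endfacet
facet normal -0.145 0.255 -0.956
outer loop
vertex 2.191 -1.827 1.98
vertex 1.886 -1.318 2.162
vertex 2.492 -1.386 2.052
endloop
endfacet
facet normal 0.827 -0.563 -0.010
outer loop
vertex 2.191 -1.827 1.98
vertex 2.492 -1.386 2.052
vertex 2.194 -1.862 4.198
endloop
endfacet
facet normal -0.145 0.254 -0.956
outer loop
vertex 2.492 -1.386 2.052
vertex 1.886 -1.318 2.162
vertex 2.337 -0.895 2.206
endloop
endfacet
facet normal 0.952 0.242 0.186
outer loop
vertex 2.492 -1.386 2.052
vertex 2.337 -0.895 2.206
vertex 2.194 -1.862 4.198
endloop
endfacet

endsolid


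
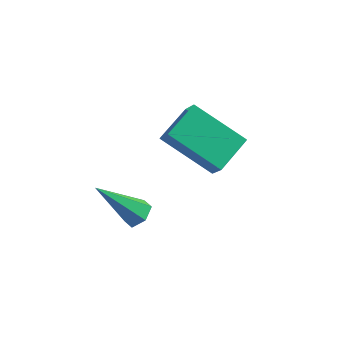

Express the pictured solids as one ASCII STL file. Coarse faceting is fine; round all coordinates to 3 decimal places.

solid 
facet normal 0.575 0.321 -0.753
outer loop
vertex -1.671 -2.501 -1.167
vertex -2.056 -2.17 -1.32
vertex -1.69 -2.009 -0.972
endloop
endfacet
facet normal 0.656 -0.256 0.710
outer loop
vertex -1.671 -2.501 -1.167
vertex -1.69 -2.009 -0.972
vertex -3.124 -2.77 0.08
endloop
endfacet
facet normal 0.574 0.323 -0.753
outer loop
vertex -1.69 -2.009 -0.972
vertex -2.056 -2.17 -1.32
vertex -2.076 -1.678 -1.124
endloop
endfacet
facet normal 0.229 0.614 0.756
outer loop
vertex -1.69 -2.009 -0.972
vertex -2.076 -1.678 -1.124
vertex -3.124 -2.77 0.08
endloop
endfacet
facet normal 0.574 0.323 -0.752
outer loop
vertex -2.076 -1.678 -1.124
vertex -2.056 -2.17 -1.32
vertex -2.441 -1.84 -1.472
endloop
endfacet
facet normal -0.567 0.792 0.225
outer loop
vertex -2.076 -1.678 -1.124
vertex -2.441 -1.84 -1.472
vertex -3.124 -2.77 0.08
endloop
endfacet
facet normal 0.574 0.323 -0.752
outer loop
vertex -2.441 -1.84 -1.472
vertex -2.056 -2.17 -1.32
vertex -2.421 -2.332 -1.668
endloop
endfacet
facet normal -0.932 0.101 -0.349
outer loop
vertex -2.441 -1.84 -1.472
vertex -2.421 -2.332 -1.668
vertex -3.124 -2.77 0.08
endloop
endfacet
facet normal 0.575 0.322 -0.753
outer loop
vertex -2.421 -2.332 -1.668
vertex -2.056 -2.17 -1.32
vertex -2.036 -2.662 -1.515
endloop
endfacet
facet normal -0.502 -0.769 -0.395
outer loop
vertex -2.421 -2.332 -1.668
vertex -2.036 -2.662 -1.515
vertex -3.124 -2.77 0.08
endloop
endfacet
facet normal 0.575 0.321 -0.752
outer loop
vertex -2.036 -2.662 -1.515
vertex -2.056 -2.17 -1.32
vertex -1.671 -2.501 -1.167
endloop
endfacet
facet normal 0.290 -0.948 0.134
outer loop
vertex -2.036 -2.662 -1.515
vertex -1.671 -2.501 -1.167
vertex -3.124 -2.77 0.08
endloop
endfacet
facet normal -0.850 0.008 0.526
outer loop
vertex -2.273 0.539 0.057
vertex -1.94 1.785 0.576
vertex -2.732 0.973 -0.692
endloop
endfacet
facet normal -0.240 -0.897 -0.373
outer loop
vertex -0.98 0.955 -1.776
vertex -2.273 0.539 0.057
vertex -2.732 0.973 -0.692
endloop
endfacet
facet normal -0.850 0.008 0.526
outer loop
vertex -2.732 0.973 -0.692
vertex -1.94 1.785 0.576
vertex -2.399 2.219 -0.173
endloop
endfacet
facet normal -0.468 0.443 -0.764
outer loop
vertex -2.399 2.219 -0.173
vertex -0.98 0.955 -1.776
vertex -2.732 0.973 -0.692
endloop
endfacet
facet normal 0.468 -0.443 0.764
outer loop
vertex -2.273 0.539 0.057
vertex -0.188 1.767 -0.508
vertex -1.94 1.785 0.576
endloop
endfacet
facet normal -0.240 -0.897 -0.373
outer loop
vertex -0.521 0.521 -1.027
vertex -2.273 0.539 0.057
vertex -0.98 0.955 -1.776
endloop
endfacet
facet normal 0.468 -0.443 0.764
outer loop
vertex -0.521 0.521 -1.027
vertex -0.188 1.767 -0.508
vertex -2.273 0.539 0.057
endloop
endfacet
facet normal 0.240 0.897 0.373
outer loop
vertex -1.94 1.785 0.576
vertex -0.188 1.767 -0.508
vertex -2.399 2.219 -0.173
endloop
endfacet
facet normal -0.468 0.443 -0.764
outer loop
vertex -0.647 2.201 -1.257
vertex -0.98 0.955 -1.776
vertex -2.399 2.219 -0.173
endloop
endfacet
facet normal 0.240 0.897 0.373
outer loop
vertex -2.399 2.219 -0.173
vertex -0.188 1.767 -0.508
vertex -0.647 2.201 -1.257
endloop
endfacet
facet normal 0.850 -0.008 -0.526
outer loop
vertex -0.647 2.201 -1.257
vertex -0.521 0.521 -1.027
vertex -0.98 0.955 -1.776
endloop
endfacet
facet normal 0.850 -0.008 -0.526
outer loop
vertex -0.188 1.767 -0.508
vertex -0.521 0.521 -1.027
vertex -0.647 2.201 -1.257
endloop
endfacet

endsolid


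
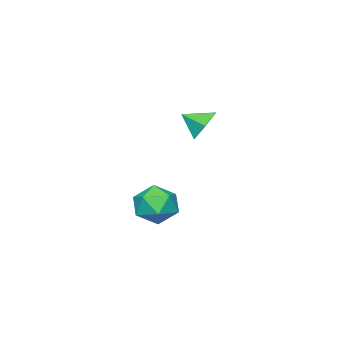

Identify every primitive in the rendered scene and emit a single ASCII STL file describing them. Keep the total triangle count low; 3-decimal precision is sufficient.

solid 
facet normal -0.412 0.755 -0.510
outer loop
vertex -0.241 4.448 1.901
vertex -1.087 4.353 2.444
vertex -0.351 4.968 2.759
endloop
endfacet
facet normal 0.974 -0.117 0.196
outer loop
vertex -0.241 4.448 1.901
vertex -0.351 4.968 2.759
vertex -0.593 3.447 3.056
endloop
endfacet
facet normal -0.413 0.755 -0.510
outer loop
vertex -0.351 4.968 2.759
vertex -1.087 4.353 2.444
vertex -1.197 4.873 3.303
endloop
endfacet
facet normal 0.533 0.080 0.842
outer loop
vertex -0.351 4.968 2.759
vertex -1.197 4.873 3.303
vertex -0.593 3.447 3.056
endloop
endfacet
facet normal -0.412 0.755 -0.510
outer loop
vertex -1.197 4.873 3.303
vertex -1.087 4.353 2.444
vertex -1.934 4.258 2.987
endloop
endfacet
facet normal -0.199 -0.249 0.948
outer loop
vertex -1.197 4.873 3.303
vertex -1.934 4.258 2.987
vertex -0.593 3.447 3.056
endloop
endfacet
facet normal -0.412 0.755 -0.510
outer loop
vertex -1.934 4.258 2.987
vertex -1.087 4.353 2.444
vertex -1.824 3.738 2.129
endloop
endfacet
facet normal -0.488 -0.773 0.406
outer loop
vertex -1.934 4.258 2.987
vertex -1.824 3.738 2.129
vertex -0.593 3.447 3.056
endloop
endfacet
facet normal -0.412 0.755 -0.509
outer loop
vertex -1.824 3.738 2.129
vertex -1.087 4.353 2.444
vertex -0.978 3.833 1.585
endloop
endfacet
facet normal -0.047 -0.969 -0.242
outer loop
vertex -1.824 3.738 2.129
vertex -0.978 3.833 1.585
vertex -0.593 3.447 3.056
endloop
endfacet
facet normal -0.412 0.755 -0.510
outer loop
vertex -0.978 3.833 1.585
vertex -1.087 4.353 2.444
vertex -0.241 4.448 1.901
endloop
endfacet
facet normal 0.684 -0.641 -0.347
outer loop
vertex -0.978 3.833 1.585
vertex -0.241 4.448 1.901
vertex -0.593 3.447 3.056
endloop
endfacet
facet normal -0.499 0.800 0.334
outer loop
vertex -1.405 2.629 -3.303
vertex -2.026 1.934 -2.566
vertex -1.004 2.421 -2.204
endloop
endfacet
facet normal 0.160 0.979 0.127
outer loop
vertex -1.405 2.629 -3.303
vertex -1.004 2.421 -2.204
vertex -0.25 2.417 -3.122
endloop
endfacet
facet normal 0.234 0.795 -0.559
outer loop
vertex -1.405 2.629 -3.303
vertex -0.25 2.417 -3.122
vertex -0.805 1.927 -4.051
endloop
endfacet
facet normal -0.380 0.503 -0.777
outer loop
vertex -1.405 2.629 -3.303
vertex -0.805 1.927 -4.051
vertex -1.903 1.629 -3.707
endloop
endfacet
facet normal -0.833 0.506 -0.225
outer loop
vertex -1.405 2.629 -3.303
vertex -1.903 1.629 -3.707
vertex -2.026 1.934 -2.566
endloop
endfacet
facet normal 0.623 0.594 0.509
outer loop
vertex -0.25 2.417 -3.122
vertex -1.004 2.421 -2.204
vertex -0.157 1.591 -2.273
endloop
endfacet
facet normal -0.444 0.304 0.843
outer loop
vertex -1.004 2.421 -2.204
vertex -2.026 1.934 -2.566
vertex -1.255 1.293 -1.929
endloop
endfacet
facet normal -0.983 -0.172 -0.060
outer loop
vertex -2.026 1.934 -2.566
vertex -1.903 1.629 -3.707
vertex -1.81 0.803 -2.858
endloop
endfacet
facet normal -0.250 -0.176 -0.952
outer loop
vertex -1.903 1.629 -3.707
vertex -0.805 1.927 -4.051
vertex -1.056 0.799 -3.776
endloop
endfacet
facet normal 0.743 0.297 -0.600
outer loop
vertex -0.805 1.927 -4.051
vertex -0.25 2.417 -3.122
vertex -0.034 1.286 -3.414
endloop
endfacet
facet normal 0.380 -0.503 0.777
outer loop
vertex -0.655 0.591 -2.677
vertex -0.157 1.591 -2.273
vertex -1.255 1.293 -1.929
endloop
endfacet
facet normal -0.234 -0.795 0.559
outer loop
vertex -0.655 0.591 -2.677
vertex -1.255 1.293 -1.929
vertex -1.81 0.803 -2.858
endloop
endfacet
facet normal -0.160 -0.979 -0.127
outer loop
vertex -0.655 0.591 -2.677
vertex -1.81 0.803 -2.858
vertex -1.056 0.799 -3.776
endloop
endfacet
facet normal 0.499 -0.800 -0.334
outer loop
vertex -0.655 0.591 -2.677
vertex -1.056 0.799 -3.776
vertex -0.034 1.286 -3.414
endloop
endfacet
facet normal 0.833 -0.506 0.225
outer loop
vertex -0.655 0.591 -2.677
vertex -0.034 1.286 -3.414
vertex -0.157 1.591 -2.273
endloop
endfacet
facet normal 0.250 0.176 0.952
outer loop
vertex -1.255 1.293 -1.929
vertex -0.157 1.591 -2.273
vertex -1.004 2.421 -2.204
endloop
endfacet
facet normal -0.743 -0.297 0.600
outer loop
vertex -1.81 0.803 -2.858
vertex -1.255 1.293 -1.929
vertex -2.026 1.934 -2.566
endloop
endfacet
facet normal -0.623 -0.594 -0.509
outer loop
vertex -1.056 0.799 -3.776
vertex -1.81 0.803 -2.858
vertex -1.903 1.629 -3.707
endloop
endfacet
facet normal 0.444 -0.304 -0.843
outer loop
vertex -0.034 1.286 -3.414
vertex -1.056 0.799 -3.776
vertex -0.805 1.927 -4.051
endloop
endfacet
facet normal 0.983 0.172 0.060
outer loop
vertex -0.157 1.591 -2.273
vertex -0.034 1.286 -3.414
vertex -0.25 2.417 -3.122
endloop
endfacet

endsolid


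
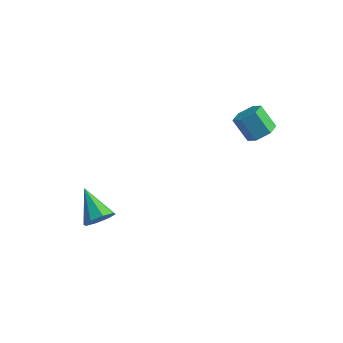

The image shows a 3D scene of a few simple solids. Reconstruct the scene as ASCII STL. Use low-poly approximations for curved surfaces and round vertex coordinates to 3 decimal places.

solid 
facet normal 0.629 -0.209 -0.749
outer loop
vertex 3.341 3.383 2.639
vertex 2.908 3.648 2.202
vertex 3.375 4.035 2.486
endloop
endfacet
facet normal 0.776 0.105 0.621
outer loop
vertex 3.341 3.383 2.639
vertex 3.375 4.035 2.486
vertex 2.606 3.628 3.516
endloop
endfacet
facet normal 0.776 0.105 0.621
outer loop
vertex 2.606 3.628 3.516
vertex 3.375 4.035 2.486
vertex 2.64 4.279 3.363
endloop
endfacet
facet normal -0.629 0.209 0.749
outer loop
vertex 2.606 3.628 3.516
vertex 2.64 4.279 3.363
vertex 2.172 3.892 3.078
endloop
endfacet
facet normal 0.629 -0.209 -0.749
outer loop
vertex 3.375 4.035 2.486
vertex 2.908 3.648 2.202
vertex 2.942 4.299 2.049
endloop
endfacet
facet normal 0.432 0.895 0.113
outer loop
vertex 3.375 4.035 2.486
vertex 2.942 4.299 2.049
vertex 2.64 4.279 3.363
endloop
endfacet
facet normal 0.431 0.895 0.113
outer loop
vertex 2.64 4.279 3.363
vertex 2.942 4.299 2.049
vertex 2.206 4.543 2.925
endloop
endfacet
facet normal -0.629 0.209 0.749
outer loop
vertex 2.64 4.279 3.363
vertex 2.206 4.543 2.925
vertex 2.172 3.892 3.078
endloop
endfacet
facet normal 0.629 -0.209 -0.749
outer loop
vertex 2.942 4.299 2.049
vertex 2.908 3.648 2.202
vertex 2.474 3.912 1.764
endloop
endfacet
facet normal -0.343 0.790 -0.508
outer loop
vertex 2.942 4.299 2.049
vertex 2.474 3.912 1.764
vertex 2.206 4.543 2.925
endloop
endfacet
facet normal -0.343 0.790 -0.508
outer loop
vertex 2.206 4.543 2.925
vertex 2.474 3.912 1.764
vertex 1.739 4.157 2.641
endloop
endfacet
facet normal -0.628 0.209 0.749
outer loop
vertex 2.206 4.543 2.925
vertex 1.739 4.157 2.641
vertex 2.172 3.892 3.078
endloop
endfacet
facet normal 0.629 -0.209 -0.749
outer loop
vertex 2.474 3.912 1.764
vertex 2.908 3.648 2.202
vertex 2.44 3.261 1.917
endloop
endfacet
facet normal -0.776 -0.105 -0.621
outer loop
vertex 2.474 3.912 1.764
vertex 2.44 3.261 1.917
vertex 1.739 4.157 2.641
endloop
endfacet
facet normal -0.776 -0.105 -0.621
outer loop
vertex 1.739 4.157 2.641
vertex 2.44 3.261 1.917
vertex 1.705 3.505 2.794
endloop
endfacet
facet normal -0.629 0.209 0.749
outer loop
vertex 1.739 4.157 2.641
vertex 1.705 3.505 2.794
vertex 2.172 3.892 3.078
endloop
endfacet
facet normal 0.629 -0.209 -0.749
outer loop
vertex 2.44 3.261 1.917
vertex 2.908 3.648 2.202
vertex 2.874 2.997 2.355
endloop
endfacet
facet normal -0.431 -0.895 -0.112
outer loop
vertex 2.44 3.261 1.917
vertex 2.874 2.997 2.355
vertex 1.705 3.505 2.794
endloop
endfacet
facet normal -0.431 -0.895 -0.113
outer loop
vertex 1.705 3.505 2.794
vertex 2.874 2.997 2.355
vertex 2.138 3.241 3.231
endloop
endfacet
facet normal -0.629 0.209 0.749
outer loop
vertex 1.705 3.505 2.794
vertex 2.138 3.241 3.231
vertex 2.172 3.892 3.078
endloop
endfacet
facet normal 0.628 -0.209 -0.749
outer loop
vertex 2.874 2.997 2.355
vertex 2.908 3.648 2.202
vertex 3.341 3.383 2.639
endloop
endfacet
facet normal 0.343 -0.790 0.508
outer loop
vertex 2.874 2.997 2.355
vertex 3.341 3.383 2.639
vertex 2.138 3.241 3.231
endloop
endfacet
facet normal 0.343 -0.790 0.508
outer loop
vertex 2.138 3.241 3.231
vertex 3.341 3.383 2.639
vertex 2.606 3.628 3.516
endloop
endfacet
facet normal -0.629 0.209 0.749
outer loop
vertex 2.138 3.241 3.231
vertex 2.606 3.628 3.516
vertex 2.172 3.892 3.078
endloop
endfacet
facet normal 0.641 -0.582 -0.501
outer loop
vertex -2.036 -1.22 -0.295
vertex -2.288 -0.976 -0.901
vertex -1.774 -0.785 -0.465
endloop
endfacet
facet normal 0.309 0.179 0.934
outer loop
vertex -2.036 -1.22 -0.295
vertex -1.774 -0.785 -0.465
vertex -3.312 -0.044 -0.099
endloop
endfacet
facet normal 0.641 -0.582 -0.500
outer loop
vertex -1.774 -0.785 -0.465
vertex -2.288 -0.976 -0.901
vertex -1.813 -0.462 -0.891
endloop
endfacet
facet normal 0.469 0.724 0.506
outer loop
vertex -1.774 -0.785 -0.465
vertex -1.813 -0.462 -0.891
vertex -3.312 -0.044 -0.099
endloop
endfacet
facet normal 0.640 -0.582 -0.502
outer loop
vertex -1.813 -0.462 -0.891
vertex -2.288 -0.976 -0.901
vertex -2.13 -0.439 -1.322
endloop
endfacet
facet normal 0.215 0.971 -0.106
outer loop
vertex -1.813 -0.462 -0.891
vertex -2.13 -0.439 -1.322
vertex -3.312 -0.044 -0.099
endloop
endfacet
facet normal 0.642 -0.581 -0.501
outer loop
vertex -2.13 -0.439 -1.322
vertex -2.288 -0.976 -0.901
vertex -2.539 -0.732 -1.506
endloop
endfacet
facet normal -0.309 0.776 -0.549
outer loop
vertex -2.13 -0.439 -1.322
vertex -2.539 -0.732 -1.506
vertex -3.312 -0.044 -0.099
endloop
endfacet
facet normal 0.641 -0.582 -0.501
outer loop
vertex -2.539 -0.732 -1.506
vertex -2.288 -0.976 -0.901
vertex -2.801 -1.167 -1.336
endloop
endfacet
facet normal -0.789 0.257 -0.559
outer loop
vertex -2.539 -0.732 -1.506
vertex -2.801 -1.167 -1.336
vertex -3.312 -0.044 -0.099
endloop
endfacet
facet normal 0.641 -0.582 -0.500
outer loop
vertex -2.801 -1.167 -1.336
vertex -2.288 -0.976 -0.901
vertex -2.762 -1.49 -0.91
endloop
endfacet
facet normal -0.949 -0.287 -0.131
outer loop
vertex -2.801 -1.167 -1.336
vertex -2.762 -1.49 -0.91
vertex -3.312 -0.044 -0.099
endloop
endfacet
facet normal 0.641 -0.582 -0.501
outer loop
vertex -2.762 -1.49 -0.91
vertex -2.288 -0.976 -0.901
vertex -2.445 -1.512 -0.479
endloop
endfacet
facet normal -0.694 -0.535 0.483
outer loop
vertex -2.762 -1.49 -0.91
vertex -2.445 -1.512 -0.479
vertex -3.312 -0.044 -0.099
endloop
endfacet
facet normal 0.641 -0.582 -0.501
outer loop
vertex -2.445 -1.512 -0.479
vertex -2.288 -0.976 -0.901
vertex -2.036 -1.22 -0.295
endloop
endfacet
facet normal -0.172 -0.341 0.924
outer loop
vertex -2.445 -1.512 -0.479
vertex -2.036 -1.22 -0.295
vertex -3.312 -0.044 -0.099
endloop
endfacet

endsolid


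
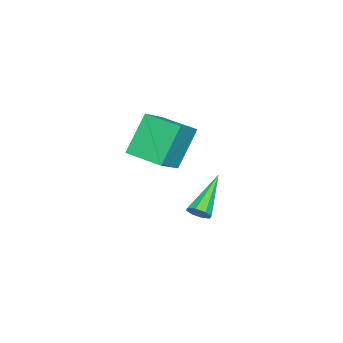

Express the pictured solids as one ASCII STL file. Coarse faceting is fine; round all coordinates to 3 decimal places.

solid 
facet normal 0.825 -0.082 -0.559
outer loop
vertex -0.758 2.703 -0.825
vertex -1.071 2.72 -1.289
vertex -0.816 3.102 -0.969
endloop
endfacet
facet normal 0.343 0.363 0.866
outer loop
vertex -0.758 2.703 -0.825
vertex -0.816 3.102 -0.969
vertex -2.869 2.9 -0.071
endloop
endfacet
facet normal 0.825 -0.083 -0.559
outer loop
vertex -0.816 3.102 -0.969
vertex -1.071 2.72 -1.289
vertex -1.023 3.278 -1.301
endloop
endfacet
facet normal 0.095 0.903 0.420
outer loop
vertex -0.816 3.102 -0.969
vertex -1.023 3.278 -1.301
vertex -2.869 2.9 -0.071
endloop
endfacet
facet normal 0.825 -0.083 -0.558
outer loop
vertex -1.023 3.278 -1.301
vertex -1.071 2.72 -1.289
vertex -1.258 3.127 -1.626
endloop
endfacet
facet normal -0.321 0.926 -0.198
outer loop
vertex -1.023 3.278 -1.301
vertex -1.258 3.127 -1.626
vertex -2.869 2.9 -0.071
endloop
endfacet
facet normal 0.825 -0.083 -0.559
outer loop
vertex -1.258 3.127 -1.626
vertex -1.071 2.72 -1.289
vertex -1.384 2.738 -1.754
endloop
endfacet
facet normal -0.660 0.419 -0.623
outer loop
vertex -1.258 3.127 -1.626
vertex -1.384 2.738 -1.754
vertex -2.869 2.9 -0.071
endloop
endfacet
facet normal 0.825 -0.081 -0.559
outer loop
vertex -1.384 2.738 -1.754
vertex -1.071 2.72 -1.289
vertex -1.326 2.338 -1.61
endloop
endfacet
facet normal -0.725 -0.324 -0.608
outer loop
vertex -1.384 2.738 -1.754
vertex -1.326 2.338 -1.61
vertex -2.869 2.9 -0.071
endloop
endfacet
facet normal 0.826 -0.082 -0.558
outer loop
vertex -1.326 2.338 -1.61
vertex -1.071 2.72 -1.289
vertex -1.119 2.162 -1.278
endloop
endfacet
facet normal -0.476 -0.864 -0.162
outer loop
vertex -1.326 2.338 -1.61
vertex -1.119 2.162 -1.278
vertex -2.869 2.9 -0.071
endloop
endfacet
facet normal 0.825 -0.082 -0.559
outer loop
vertex -1.119 2.162 -1.278
vertex -1.071 2.72 -1.289
vertex -0.884 2.313 -0.953
endloop
endfacet
facet normal -0.060 -0.888 0.456
outer loop
vertex -1.119 2.162 -1.278
vertex -0.884 2.313 -0.953
vertex -2.869 2.9 -0.071
endloop
endfacet
facet normal 0.825 -0.083 -0.559
outer loop
vertex -0.884 2.313 -0.953
vertex -1.071 2.72 -1.289
vertex -0.758 2.703 -0.825
endloop
endfacet
facet normal 0.280 -0.380 0.882
outer loop
vertex -0.884 2.313 -0.953
vertex -0.758 2.703 -0.825
vertex -2.869 2.9 -0.071
endloop
endfacet
facet normal -0.534 0.190 0.824
outer loop
vertex 0.191 0.959 4.852
vertex 0.561 2.572 4.72
vertex -1.04 1.172 4.004
endloop
endfacet
facet normal -0.223 -0.972 0.080
outer loop
vertex 0.039 0.788 2.34
vertex 0.191 0.959 4.852
vertex -1.04 1.172 4.004
endloop
endfacet
facet normal -0.534 0.190 0.824
outer loop
vertex -1.04 1.172 4.004
vertex 0.561 2.572 4.72
vertex -0.67 2.785 3.872
endloop
endfacet
facet normal -0.815 0.141 -0.561
outer loop
vertex -0.67 2.785 3.872
vertex 0.039 0.788 2.34
vertex -1.04 1.172 4.004
endloop
endfacet
facet normal 0.815 -0.141 0.561
outer loop
vertex 0.191 0.959 4.852
vertex 1.64 2.188 3.056
vertex 0.561 2.572 4.72
endloop
endfacet
facet normal -0.223 -0.972 0.080
outer loop
vertex 1.27 0.575 3.188
vertex 0.191 0.959 4.852
vertex 0.039 0.788 2.34
endloop
endfacet
facet normal 0.815 -0.141 0.561
outer loop
vertex 1.27 0.575 3.188
vertex 1.64 2.188 3.056
vertex 0.191 0.959 4.852
endloop
endfacet
facet normal 0.223 0.972 -0.080
outer loop
vertex 0.561 2.572 4.72
vertex 1.64 2.188 3.056
vertex -0.67 2.785 3.872
endloop
endfacet
facet normal -0.815 0.141 -0.561
outer loop
vertex 0.409 2.401 2.208
vertex 0.039 0.788 2.34
vertex -0.67 2.785 3.872
endloop
endfacet
facet normal 0.223 0.972 -0.080
outer loop
vertex -0.67 2.785 3.872
vertex 1.64 2.188 3.056
vertex 0.409 2.401 2.208
endloop
endfacet
facet normal 0.534 -0.190 -0.824
outer loop
vertex 0.409 2.401 2.208
vertex 1.27 0.575 3.188
vertex 0.039 0.788 2.34
endloop
endfacet
facet normal 0.534 -0.190 -0.824
outer loop
vertex 1.64 2.188 3.056
vertex 1.27 0.575 3.188
vertex 0.409 2.401 2.208
endloop
endfacet

endsolid


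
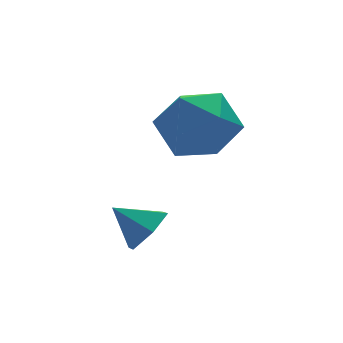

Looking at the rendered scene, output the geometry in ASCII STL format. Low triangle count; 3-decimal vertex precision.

solid 
facet normal 0.599 -0.532 -0.598
outer loop
vertex 0.235 -3.048 -3.545
vertex -0.203 -2.819 -4.187
vertex 0.431 -2.373 -3.949
endloop
endfacet
facet normal 0.343 0.407 0.846
outer loop
vertex 0.235 -3.048 -3.545
vertex 0.431 -2.373 -3.949
vertex -0.897 -2.201 -3.493
endloop
endfacet
facet normal 0.599 -0.532 -0.598
outer loop
vertex 0.431 -2.373 -3.949
vertex -0.203 -2.819 -4.187
vertex -0.007 -2.144 -4.591
endloop
endfacet
facet normal 0.196 0.958 0.208
outer loop
vertex 0.431 -2.373 -3.949
vertex -0.007 -2.144 -4.591
vertex -0.897 -2.201 -3.493
endloop
endfacet
facet normal 0.600 -0.532 -0.598
outer loop
vertex -0.007 -2.144 -4.591
vertex -0.203 -2.819 -4.187
vertex -0.64 -2.59 -4.829
endloop
endfacet
facet normal -0.458 0.826 -0.329
outer loop
vertex -0.007 -2.144 -4.591
vertex -0.64 -2.59 -4.829
vertex -0.897 -2.201 -3.493
endloop
endfacet
facet normal 0.599 -0.533 -0.598
outer loop
vertex -0.64 -2.59 -4.829
vertex -0.203 -2.819 -4.187
vertex -0.836 -3.264 -4.425
endloop
endfacet
facet normal -0.963 0.144 -0.227
outer loop
vertex -0.64 -2.59 -4.829
vertex -0.836 -3.264 -4.425
vertex -0.897 -2.201 -3.493
endloop
endfacet
facet normal 0.599 -0.532 -0.598
outer loop
vertex -0.836 -3.264 -4.425
vertex -0.203 -2.819 -4.187
vertex -0.398 -3.493 -3.783
endloop
endfacet
facet normal -0.816 -0.407 0.411
outer loop
vertex -0.836 -3.264 -4.425
vertex -0.398 -3.493 -3.783
vertex -0.897 -2.201 -3.493
endloop
endfacet
facet normal 0.599 -0.532 -0.598
outer loop
vertex -0.398 -3.493 -3.783
vertex -0.203 -2.819 -4.187
vertex 0.235 -3.048 -3.545
endloop
endfacet
facet normal -0.163 -0.275 0.947
outer loop
vertex -0.398 -3.493 -3.783
vertex 0.235 -3.048 -3.545
vertex -0.897 -2.201 -3.493
endloop
endfacet
facet normal -0.534 0.604 0.592
outer loop
vertex 0.913 -0.832 -1.561
vertex 1.442 -1.344 -0.562
vertex 1.962 -0.355 -1.102
endloop
endfacet
facet normal -0.400 0.916 -0.036
outer loop
vertex 0.913 -0.832 -1.561
vertex 1.962 -0.355 -1.102
vertex 1.817 -0.467 -2.329
endloop
endfacet
facet normal -0.669 0.500 -0.550
outer loop
vertex 0.913 -0.832 -1.561
vertex 1.817 -0.467 -2.329
vertex 1.207 -1.525 -2.548
endloop
endfacet
facet normal -0.968 -0.069 -0.240
outer loop
vertex 0.913 -0.832 -1.561
vertex 1.207 -1.525 -2.548
vertex 0.975 -2.067 -1.456
endloop
endfacet
facet normal -0.885 -0.005 0.466
outer loop
vertex 0.913 -0.832 -1.561
vertex 0.975 -2.067 -1.456
vertex 1.442 -1.344 -0.562
endloop
endfacet
facet normal 0.307 0.944 -0.122
outer loop
vertex 1.817 -0.467 -2.329
vertex 1.962 -0.355 -1.102
vertex 2.905 -0.753 -1.804
endloop
endfacet
facet normal 0.091 0.440 0.893
outer loop
vertex 1.962 -0.355 -1.102
vertex 1.442 -1.344 -0.562
vertex 2.673 -1.295 -0.712
endloop
endfacet
facet normal -0.476 -0.545 0.690
outer loop
vertex 1.442 -1.344 -0.562
vertex 0.975 -2.067 -1.456
vertex 2.063 -2.353 -0.931
endloop
endfacet
facet normal -0.611 -0.650 -0.452
outer loop
vertex 0.975 -2.067 -1.456
vertex 1.207 -1.525 -2.548
vertex 1.918 -2.465 -2.158
endloop
endfacet
facet normal -0.127 0.271 -0.954
outer loop
vertex 1.207 -1.525 -2.548
vertex 1.817 -0.467 -2.329
vertex 2.438 -1.476 -2.698
endloop
endfacet
facet normal 0.968 0.069 0.240
outer loop
vertex 2.967 -1.988 -1.699
vertex 2.905 -0.753 -1.804
vertex 2.673 -1.295 -0.712
endloop
endfacet
facet normal 0.669 -0.500 0.550
outer loop
vertex 2.967 -1.988 -1.699
vertex 2.673 -1.295 -0.712
vertex 2.063 -2.353 -0.931
endloop
endfacet
facet normal 0.400 -0.916 0.036
outer loop
vertex 2.967 -1.988 -1.699
vertex 2.063 -2.353 -0.931
vertex 1.918 -2.465 -2.158
endloop
endfacet
facet normal 0.534 -0.604 -0.592
outer loop
vertex 2.967 -1.988 -1.699
vertex 1.918 -2.465 -2.158
vertex 2.438 -1.476 -2.698
endloop
endfacet
facet normal 0.885 0.005 -0.466
outer loop
vertex 2.967 -1.988 -1.699
vertex 2.438 -1.476 -2.698
vertex 2.905 -0.753 -1.804
endloop
endfacet
facet normal 0.611 0.650 0.452
outer loop
vertex 2.673 -1.295 -0.712
vertex 2.905 -0.753 -1.804
vertex 1.962 -0.355 -1.102
endloop
endfacet
facet normal 0.127 -0.271 0.954
outer loop
vertex 2.063 -2.353 -0.931
vertex 2.673 -1.295 -0.712
vertex 1.442 -1.344 -0.562
endloop
endfacet
facet normal -0.307 -0.944 0.122
outer loop
vertex 1.918 -2.465 -2.158
vertex 2.063 -2.353 -0.931
vertex 0.975 -2.067 -1.456
endloop
endfacet
facet normal -0.091 -0.440 -0.893
outer loop
vertex 2.438 -1.476 -2.698
vertex 1.918 -2.465 -2.158
vertex 1.207 -1.525 -2.548
endloop
endfacet
facet normal 0.476 0.545 -0.690
outer loop
vertex 2.905 -0.753 -1.804
vertex 2.438 -1.476 -2.698
vertex 1.817 -0.467 -2.329
endloop
endfacet

endsolid


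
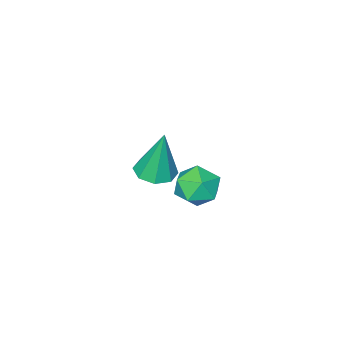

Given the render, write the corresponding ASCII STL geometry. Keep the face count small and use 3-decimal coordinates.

solid 
facet normal -0.259 0.383 0.887
outer loop
vertex -1.967 -0.658 -3.403
vertex -1.504 -1.424 -2.937
vertex -0.993 -0.581 -3.152
endloop
endfacet
facet normal -0.174 0.899 0.401
outer loop
vertex -1.967 -0.658 -3.403
vertex -0.993 -0.581 -3.152
vertex -1.311 -0.243 -4.048
endloop
endfacet
facet normal -0.623 0.769 -0.139
outer loop
vertex -1.967 -0.658 -3.403
vertex -1.311 -0.243 -4.048
vertex -2.019 -0.878 -4.387
endloop
endfacet
facet normal -0.985 0.173 0.013
outer loop
vertex -1.967 -0.658 -3.403
vertex -2.019 -0.878 -4.387
vertex -2.138 -1.608 -3.7
endloop
endfacet
facet normal -0.760 -0.066 0.647
outer loop
vertex -1.967 -0.658 -3.403
vertex -2.138 -1.608 -3.7
vertex -1.504 -1.424 -2.937
endloop
endfacet
facet normal 0.491 0.858 0.149
outer loop
vertex -1.311 -0.243 -4.048
vertex -0.993 -0.581 -3.152
vertex -0.442 -0.752 -3.98
endloop
endfacet
facet normal 0.354 0.024 0.935
outer loop
vertex -0.993 -0.581 -3.152
vertex -1.504 -1.424 -2.937
vertex -0.561 -1.482 -3.293
endloop
endfacet
facet normal -0.455 -0.703 0.547
outer loop
vertex -1.504 -1.424 -2.937
vertex -2.138 -1.608 -3.7
vertex -1.269 -2.117 -3.632
endloop
endfacet
facet normal -0.818 -0.317 -0.479
outer loop
vertex -2.138 -1.608 -3.7
vertex -2.019 -0.878 -4.387
vertex -1.587 -1.779 -4.528
endloop
endfacet
facet normal -0.234 0.648 -0.725
outer loop
vertex -2.019 -0.878 -4.387
vertex -1.311 -0.243 -4.048
vertex -1.076 -0.936 -4.743
endloop
endfacet
facet normal 0.985 -0.173 -0.013
outer loop
vertex -0.613 -1.702 -4.277
vertex -0.442 -0.752 -3.98
vertex -0.561 -1.482 -3.293
endloop
endfacet
facet normal 0.623 -0.769 0.139
outer loop
vertex -0.613 -1.702 -4.277
vertex -0.561 -1.482 -3.293
vertex -1.269 -2.117 -3.632
endloop
endfacet
facet normal 0.174 -0.899 -0.401
outer loop
vertex -0.613 -1.702 -4.277
vertex -1.269 -2.117 -3.632
vertex -1.587 -1.779 -4.528
endloop
endfacet
facet normal 0.259 -0.383 -0.887
outer loop
vertex -0.613 -1.702 -4.277
vertex -1.587 -1.779 -4.528
vertex -1.076 -0.936 -4.743
endloop
endfacet
facet normal 0.760 0.066 -0.647
outer loop
vertex -0.613 -1.702 -4.277
vertex -1.076 -0.936 -4.743
vertex -0.442 -0.752 -3.98
endloop
endfacet
facet normal 0.818 0.317 0.479
outer loop
vertex -0.561 -1.482 -3.293
vertex -0.442 -0.752 -3.98
vertex -0.993 -0.581 -3.152
endloop
endfacet
facet normal 0.234 -0.648 0.725
outer loop
vertex -1.269 -2.117 -3.632
vertex -0.561 -1.482 -3.293
vertex -1.504 -1.424 -2.937
endloop
endfacet
facet normal -0.491 -0.858 -0.149
outer loop
vertex -1.587 -1.779 -4.528
vertex -1.269 -2.117 -3.632
vertex -2.138 -1.608 -3.7
endloop
endfacet
facet normal -0.354 -0.024 -0.935
outer loop
vertex -1.076 -0.936 -4.743
vertex -1.587 -1.779 -4.528
vertex -2.019 -0.878 -4.387
endloop
endfacet
facet normal 0.455 0.703 -0.547
outer loop
vertex -0.442 -0.752 -3.98
vertex -1.076 -0.936 -4.743
vertex -1.311 -0.243 -4.048
endloop
endfacet
facet normal 0.056 -0.171 -0.984
outer loop
vertex 2.217 -0.661 -0.662
vertex 1.618 -0.13 -0.788
vertex 2.426 -0.085 -0.75
endloop
endfacet
facet normal 0.867 -0.249 0.432
outer loop
vertex 2.217 -0.661 -0.662
vertex 2.426 -0.085 -0.75
vertex 1.502 0.23 1.288
endloop
endfacet
facet normal 0.056 -0.171 -0.984
outer loop
vertex 2.426 -0.085 -0.75
vertex 1.618 -0.13 -0.788
vertex 2.162 0.466 -0.861
endloop
endfacet
facet normal 0.833 0.461 0.306
outer loop
vertex 2.426 -0.085 -0.75
vertex 2.162 0.466 -0.861
vertex 1.502 0.23 1.288
endloop
endfacet
facet normal 0.054 -0.170 -0.984
outer loop
vertex 2.162 0.466 -0.861
vertex 1.618 -0.13 -0.788
vertex 1.58 0.667 -0.928
endloop
endfacet
facet normal 0.300 0.934 0.195
outer loop
vertex 2.162 0.466 -0.861
vertex 1.58 0.667 -0.928
vertex 1.502 0.23 1.288
endloop
endfacet
facet normal 0.056 -0.170 -0.984
outer loop
vertex 1.58 0.667 -0.928
vertex 1.618 -0.13 -0.788
vertex 1.02 0.401 -0.914
endloop
endfacet
facet normal -0.420 0.893 0.161
outer loop
vertex 1.58 0.667 -0.928
vertex 1.02 0.401 -0.914
vertex 1.502 0.23 1.288
endloop
endfacet
facet normal 0.055 -0.172 -0.984
outer loop
vertex 1.02 0.401 -0.914
vertex 1.618 -0.13 -0.788
vertex 0.811 -0.176 -0.825
endloop
endfacet
facet normal -0.904 0.362 0.226
outer loop
vertex 1.02 0.401 -0.914
vertex 0.811 -0.176 -0.825
vertex 1.502 0.23 1.288
endloop
endfacet
facet normal 0.055 -0.171 -0.984
outer loop
vertex 0.811 -0.176 -0.825
vertex 1.618 -0.13 -0.788
vertex 1.074 -0.726 -0.715
endloop
endfacet
facet normal -0.870 -0.346 0.351
outer loop
vertex 0.811 -0.176 -0.825
vertex 1.074 -0.726 -0.715
vertex 1.502 0.23 1.288
endloop
endfacet
facet normal 0.056 -0.171 -0.984
outer loop
vertex 1.074 -0.726 -0.715
vertex 1.618 -0.13 -0.788
vertex 1.657 -0.927 -0.647
endloop
endfacet
facet normal -0.337 -0.820 0.463
outer loop
vertex 1.074 -0.726 -0.715
vertex 1.657 -0.927 -0.647
vertex 1.502 0.23 1.288
endloop
endfacet
facet normal 0.055 -0.171 -0.984
outer loop
vertex 1.657 -0.927 -0.647
vertex 1.618 -0.13 -0.788
vertex 2.217 -0.661 -0.662
endloop
endfacet
facet normal 0.383 -0.779 0.496
outer loop
vertex 1.657 -0.927 -0.647
vertex 2.217 -0.661 -0.662
vertex 1.502 0.23 1.288
endloop
endfacet

endsolid


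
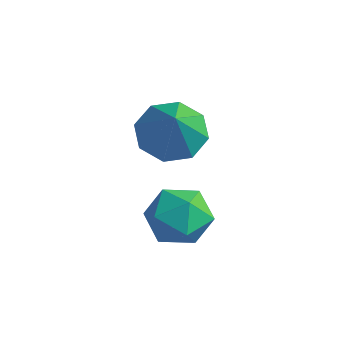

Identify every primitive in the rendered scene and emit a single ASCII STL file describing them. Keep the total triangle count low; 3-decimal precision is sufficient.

solid 
facet normal -0.400 -0.913 -0.078
outer loop
vertex 2.959 1.366 -0.53
vertex 3.845 1.018 -1.002
vertex 3.752 0.968 0.055
endloop
endfacet
facet normal -0.653 -0.572 0.496
outer loop
vertex 2.959 1.366 -0.53
vertex 3.752 0.968 0.055
vertex 3.237 1.838 0.38
endloop
endfacet
facet normal -0.961 0.033 0.276
outer loop
vertex 2.959 1.366 -0.53
vertex 3.237 1.838 0.38
vertex 3.011 2.425 -0.476
endloop
endfacet
facet normal -0.898 0.066 -0.435
outer loop
vertex 2.959 1.366 -0.53
vertex 3.011 2.425 -0.476
vertex 3.387 1.918 -1.33
endloop
endfacet
facet normal -0.552 -0.519 -0.653
outer loop
vertex 2.959 1.366 -0.53
vertex 3.387 1.918 -1.33
vertex 3.845 1.018 -1.002
endloop
endfacet
facet normal -0.099 -0.399 0.912
outer loop
vertex 3.237 1.838 0.38
vertex 3.752 0.968 0.055
vertex 4.293 1.782 0.47
endloop
endfacet
facet normal 0.310 -0.951 -0.018
outer loop
vertex 3.752 0.968 0.055
vertex 3.845 1.018 -1.002
vertex 4.669 1.275 -0.384
endloop
endfacet
facet normal 0.064 -0.313 -0.948
outer loop
vertex 3.845 1.018 -1.002
vertex 3.387 1.918 -1.33
vertex 4.443 1.862 -1.24
endloop
endfacet
facet normal -0.496 0.633 -0.594
outer loop
vertex 3.387 1.918 -1.33
vertex 3.011 2.425 -0.476
vertex 3.928 2.732 -0.915
endloop
endfacet
facet normal -0.597 0.579 0.555
outer loop
vertex 3.011 2.425 -0.476
vertex 3.237 1.838 0.38
vertex 3.835 2.682 0.142
endloop
endfacet
facet normal 0.898 -0.066 0.435
outer loop
vertex 4.721 2.334 -0.33
vertex 4.293 1.782 0.47
vertex 4.669 1.275 -0.384
endloop
endfacet
facet normal 0.961 -0.033 -0.276
outer loop
vertex 4.721 2.334 -0.33
vertex 4.669 1.275 -0.384
vertex 4.443 1.862 -1.24
endloop
endfacet
facet normal 0.653 0.572 -0.496
outer loop
vertex 4.721 2.334 -0.33
vertex 4.443 1.862 -1.24
vertex 3.928 2.732 -0.915
endloop
endfacet
facet normal 0.400 0.913 0.078
outer loop
vertex 4.721 2.334 -0.33
vertex 3.928 2.732 -0.915
vertex 3.835 2.682 0.142
endloop
endfacet
facet normal 0.552 0.519 0.653
outer loop
vertex 4.721 2.334 -0.33
vertex 3.835 2.682 0.142
vertex 4.293 1.782 0.47
endloop
endfacet
facet normal 0.496 -0.633 0.594
outer loop
vertex 4.669 1.275 -0.384
vertex 4.293 1.782 0.47
vertex 3.752 0.968 0.055
endloop
endfacet
facet normal 0.597 -0.579 -0.555
outer loop
vertex 4.443 1.862 -1.24
vertex 4.669 1.275 -0.384
vertex 3.845 1.018 -1.002
endloop
endfacet
facet normal 0.099 0.399 -0.912
outer loop
vertex 3.928 2.732 -0.915
vertex 4.443 1.862 -1.24
vertex 3.387 1.918 -1.33
endloop
endfacet
facet normal -0.310 0.951 0.018
outer loop
vertex 3.835 2.682 0.142
vertex 3.928 2.732 -0.915
vertex 3.011 2.425 -0.476
endloop
endfacet
facet normal -0.064 0.313 0.948
outer loop
vertex 4.293 1.782 0.47
vertex 3.835 2.682 0.142
vertex 3.237 1.838 0.38
endloop
endfacet
facet normal -0.459 0.406 -0.790
outer loop
vertex 3.452 2.81 1.284
vertex 2.564 2.917 1.855
vertex 3.415 3.522 1.671
endloop
endfacet
facet normal 0.999 0.031 0.038
outer loop
vertex 3.452 2.81 1.284
vertex 3.415 3.522 1.671
vertex 3.396 2.183 3.285
endloop
endfacet
facet normal -0.459 0.405 -0.791
outer loop
vertex 3.415 3.522 1.671
vertex 2.564 2.917 1.855
vertex 2.88 3.88 2.165
endloop
endfacet
facet normal 0.742 0.511 0.433
outer loop
vertex 3.415 3.522 1.671
vertex 2.88 3.88 2.165
vertex 3.396 2.183 3.285
endloop
endfacet
facet normal -0.460 0.405 -0.790
outer loop
vertex 2.88 3.88 2.165
vertex 2.564 2.917 1.855
vertex 2.16 3.674 2.478
endloop
endfacet
facet normal 0.180 0.579 0.795
outer loop
vertex 2.88 3.88 2.165
vertex 2.16 3.674 2.478
vertex 3.396 2.183 3.285
endloop
endfacet
facet normal -0.459 0.406 -0.790
outer loop
vertex 2.16 3.674 2.478
vertex 2.564 2.917 1.855
vertex 1.677 3.024 2.425
endloop
endfacet
facet normal -0.361 0.194 0.912
outer loop
vertex 2.16 3.674 2.478
vertex 1.677 3.024 2.425
vertex 3.396 2.183 3.285
endloop
endfacet
facet normal -0.459 0.406 -0.790
outer loop
vertex 1.677 3.024 2.425
vertex 2.564 2.917 1.855
vertex 1.714 2.312 2.038
endloop
endfacet
facet normal -0.562 -0.417 0.714
outer loop
vertex 1.677 3.024 2.425
vertex 1.714 2.312 2.038
vertex 3.396 2.183 3.285
endloop
endfacet
facet normal -0.459 0.405 -0.791
outer loop
vertex 1.714 2.312 2.038
vertex 2.564 2.917 1.855
vertex 2.249 1.954 1.544
endloop
endfacet
facet normal -0.305 -0.897 0.319
outer loop
vertex 1.714 2.312 2.038
vertex 2.249 1.954 1.544
vertex 3.396 2.183 3.285
endloop
endfacet
facet normal -0.459 0.405 -0.790
outer loop
vertex 2.249 1.954 1.544
vertex 2.564 2.917 1.855
vertex 2.968 2.16 1.232
endloop
endfacet
facet normal 0.258 -0.965 -0.043
outer loop
vertex 2.249 1.954 1.544
vertex 2.968 2.16 1.232
vertex 3.396 2.183 3.285
endloop
endfacet
facet normal -0.459 0.405 -0.790
outer loop
vertex 2.968 2.16 1.232
vertex 2.564 2.917 1.855
vertex 3.452 2.81 1.284
endloop
endfacet
facet normal 0.798 -0.581 -0.160
outer loop
vertex 2.968 2.16 1.232
vertex 3.452 2.81 1.284
vertex 3.396 2.183 3.285
endloop
endfacet

endsolid
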